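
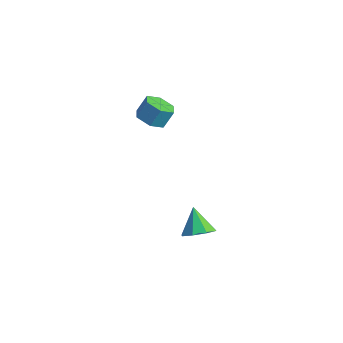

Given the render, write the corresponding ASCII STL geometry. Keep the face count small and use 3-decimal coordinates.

solid 
facet normal -0.152 -0.494 -0.856
outer loop
vertex -2.069 1.309 0.486
vertex -2.692 1.85 0.284
vertex -1.893 2.015 0.047
endloop
endfacet
facet normal 0.967 -0.255 -0.023
outer loop
vertex -2.069 1.309 0.486
vertex -1.893 2.015 0.047
vertex -1.905 1.848 1.419
endloop
endfacet
facet normal 0.966 -0.256 -0.023
outer loop
vertex -1.905 1.848 1.419
vertex -1.893 2.015 0.047
vertex -1.728 2.554 0.98
endloop
endfacet
facet normal 0.151 0.494 0.856
outer loop
vertex -1.905 1.848 1.419
vertex -1.728 2.554 0.98
vertex -2.528 2.39 1.216
endloop
endfacet
facet normal -0.152 -0.495 -0.856
outer loop
vertex -1.893 2.015 0.047
vertex -2.692 1.85 0.284
vertex -2.516 2.557 -0.156
endloop
endfacet
facet normal 0.664 0.591 -0.459
outer loop
vertex -1.893 2.015 0.047
vertex -2.516 2.557 -0.156
vertex -1.728 2.554 0.98
endloop
endfacet
facet normal 0.664 0.591 -0.459
outer loop
vertex -1.728 2.554 0.98
vertex -2.516 2.557 -0.156
vertex -2.351 3.096 0.777
endloop
endfacet
facet normal 0.151 0.494 0.856
outer loop
vertex -1.728 2.554 0.98
vertex -2.351 3.096 0.777
vertex -2.528 2.39 1.216
endloop
endfacet
facet normal -0.152 -0.495 -0.856
outer loop
vertex -2.516 2.557 -0.156
vertex -2.692 1.85 0.284
vertex -3.315 2.392 0.081
endloop
endfacet
facet normal -0.304 0.847 -0.436
outer loop
vertex -2.516 2.557 -0.156
vertex -3.315 2.392 0.081
vertex -2.351 3.096 0.777
endloop
endfacet
facet normal -0.304 0.847 -0.436
outer loop
vertex -2.351 3.096 0.777
vertex -3.315 2.392 0.081
vertex -3.151 2.931 1.014
endloop
endfacet
facet normal 0.152 0.494 0.856
outer loop
vertex -2.351 3.096 0.777
vertex -3.151 2.931 1.014
vertex -2.528 2.39 1.216
endloop
endfacet
facet normal -0.151 -0.494 -0.856
outer loop
vertex -3.315 2.392 0.081
vertex -2.692 1.85 0.284
vertex -3.492 1.686 0.52
endloop
endfacet
facet normal -0.966 0.256 0.022
outer loop
vertex -3.315 2.392 0.081
vertex -3.492 1.686 0.52
vertex -3.151 2.931 1.014
endloop
endfacet
facet normal -0.967 0.255 0.023
outer loop
vertex -3.151 2.931 1.014
vertex -3.492 1.686 0.52
vertex -3.327 2.225 1.453
endloop
endfacet
facet normal 0.152 0.494 0.856
outer loop
vertex -3.151 2.931 1.014
vertex -3.327 2.225 1.453
vertex -2.528 2.39 1.216
endloop
endfacet
facet normal -0.151 -0.494 -0.856
outer loop
vertex -3.492 1.686 0.52
vertex -2.692 1.85 0.284
vertex -2.869 1.144 0.723
endloop
endfacet
facet normal -0.664 -0.591 0.459
outer loop
vertex -3.492 1.686 0.52
vertex -2.869 1.144 0.723
vertex -3.327 2.225 1.453
endloop
endfacet
facet normal -0.664 -0.591 0.459
outer loop
vertex -3.327 2.225 1.453
vertex -2.869 1.144 0.723
vertex -2.704 1.683 1.656
endloop
endfacet
facet normal 0.152 0.495 0.856
outer loop
vertex -3.327 2.225 1.453
vertex -2.704 1.683 1.656
vertex -2.528 2.39 1.216
endloop
endfacet
facet normal -0.152 -0.494 -0.856
outer loop
vertex -2.869 1.144 0.723
vertex -2.692 1.85 0.284
vertex -2.069 1.309 0.486
endloop
endfacet
facet normal 0.304 -0.847 0.436
outer loop
vertex -2.869 1.144 0.723
vertex -2.069 1.309 0.486
vertex -2.704 1.683 1.656
endloop
endfacet
facet normal 0.304 -0.847 0.436
outer loop
vertex -2.704 1.683 1.656
vertex -2.069 1.309 0.486
vertex -1.905 1.848 1.419
endloop
endfacet
facet normal 0.152 0.495 0.856
outer loop
vertex -2.704 1.683 1.656
vertex -1.905 1.848 1.419
vertex -2.528 2.39 1.216
endloop
endfacet
facet normal 0.589 -0.290 -0.754
outer loop
vertex 4.496 -1.002 -1.709
vertex 3.837 -0.891 -2.266
vertex 4.477 -0.386 -1.961
endloop
endfacet
facet normal 0.420 0.355 0.835
outer loop
vertex 4.496 -1.002 -1.709
vertex 4.477 -0.386 -1.961
vertex 2.983 -0.469 -1.174
endloop
endfacet
facet normal 0.589 -0.291 -0.754
outer loop
vertex 4.477 -0.386 -1.961
vertex 3.837 -0.891 -2.266
vertex 4.084 -0.066 -2.392
endloop
endfacet
facet normal 0.196 0.864 0.463
outer loop
vertex 4.477 -0.386 -1.961
vertex 4.084 -0.066 -2.392
vertex 2.983 -0.469 -1.174
endloop
endfacet
facet normal 0.589 -0.291 -0.754
outer loop
vertex 4.084 -0.066 -2.392
vertex 3.837 -0.891 -2.266
vertex 3.546 -0.228 -2.75
endloop
endfacet
facet normal -0.309 0.950 0.035
outer loop
vertex 4.084 -0.066 -2.392
vertex 3.546 -0.228 -2.75
vertex 2.983 -0.469 -1.174
endloop
endfacet
facet normal 0.589 -0.291 -0.753
outer loop
vertex 3.546 -0.228 -2.75
vertex 3.837 -0.891 -2.266
vertex 3.179 -0.779 -2.824
endloop
endfacet
facet normal -0.803 0.562 -0.201
outer loop
vertex 3.546 -0.228 -2.75
vertex 3.179 -0.779 -2.824
vertex 2.983 -0.469 -1.174
endloop
endfacet
facet normal 0.590 -0.290 -0.754
outer loop
vertex 3.179 -0.779 -2.824
vertex 3.837 -0.891 -2.266
vertex 3.198 -1.395 -2.572
endloop
endfacet
facet normal -0.992 -0.073 -0.104
outer loop
vertex 3.179 -0.779 -2.824
vertex 3.198 -1.395 -2.572
vertex 2.983 -0.469 -1.174
endloop
endfacet
facet normal 0.590 -0.290 -0.754
outer loop
vertex 3.198 -1.395 -2.572
vertex 3.837 -0.891 -2.266
vertex 3.591 -1.716 -2.141
endloop
endfacet
facet normal -0.768 -0.582 0.267
outer loop
vertex 3.198 -1.395 -2.572
vertex 3.591 -1.716 -2.141
vertex 2.983 -0.469 -1.174
endloop
endfacet
facet normal 0.590 -0.290 -0.754
outer loop
vertex 3.591 -1.716 -2.141
vertex 3.837 -0.891 -2.266
vertex 4.129 -1.553 -1.783
endloop
endfacet
facet normal -0.261 -0.668 0.697
outer loop
vertex 3.591 -1.716 -2.141
vertex 4.129 -1.553 -1.783
vertex 2.983 -0.469 -1.174
endloop
endfacet
facet normal 0.589 -0.291 -0.754
outer loop
vertex 4.129 -1.553 -1.783
vertex 3.837 -0.891 -2.266
vertex 4.496 -1.002 -1.709
endloop
endfacet
facet normal 0.231 -0.279 0.932
outer loop
vertex 4.129 -1.553 -1.783
vertex 4.496 -1.002 -1.709
vertex 2.983 -0.469 -1.174
endloop
endfacet

endsolid


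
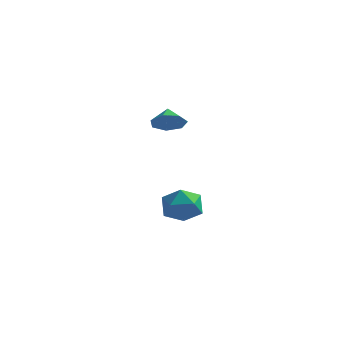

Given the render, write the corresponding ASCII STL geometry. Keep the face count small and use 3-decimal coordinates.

solid 
facet normal 0.042 0.504 0.863
outer loop
vertex -2.353 0.758 -2.056
vertex -1.854 -0.154 -1.548
vertex -1.201 0.656 -2.053
endloop
endfacet
facet normal 0.083 0.948 0.307
outer loop
vertex -2.353 0.758 -2.056
vertex -1.201 0.656 -2.053
vertex -1.748 1.013 -3.008
endloop
endfacet
facet normal -0.504 0.859 -0.090
outer loop
vertex -2.353 0.758 -2.056
vertex -1.748 1.013 -3.008
vertex -2.739 0.423 -3.093
endloop
endfacet
facet normal -0.906 0.360 0.221
outer loop
vertex -2.353 0.758 -2.056
vertex -2.739 0.423 -3.093
vertex -2.805 -0.298 -2.191
endloop
endfacet
facet normal -0.569 0.140 0.810
outer loop
vertex -2.353 0.758 -2.056
vertex -2.805 -0.298 -2.191
vertex -1.854 -0.154 -1.548
endloop
endfacet
facet normal 0.647 0.757 -0.087
outer loop
vertex -1.748 1.013 -3.008
vertex -1.201 0.656 -2.053
vertex -0.875 0.258 -3.089
endloop
endfacet
facet normal 0.582 0.038 0.813
outer loop
vertex -1.201 0.656 -2.053
vertex -1.854 -0.154 -1.548
vertex -0.941 -0.463 -2.187
endloop
endfacet
facet normal -0.409 -0.551 0.728
outer loop
vertex -1.854 -0.154 -1.548
vertex -2.805 -0.298 -2.191
vertex -1.932 -1.053 -2.272
endloop
endfacet
facet normal -0.955 -0.195 -0.226
outer loop
vertex -2.805 -0.298 -2.191
vertex -2.739 0.423 -3.093
vertex -2.479 -0.696 -3.227
endloop
endfacet
facet normal -0.303 0.614 -0.729
outer loop
vertex -2.739 0.423 -3.093
vertex -1.748 1.013 -3.008
vertex -1.826 0.114 -3.732
endloop
endfacet
facet normal 0.906 -0.360 -0.221
outer loop
vertex -1.327 -0.798 -3.224
vertex -0.875 0.258 -3.089
vertex -0.941 -0.463 -2.187
endloop
endfacet
facet normal 0.504 -0.859 0.090
outer loop
vertex -1.327 -0.798 -3.224
vertex -0.941 -0.463 -2.187
vertex -1.932 -1.053 -2.272
endloop
endfacet
facet normal -0.083 -0.948 -0.307
outer loop
vertex -1.327 -0.798 -3.224
vertex -1.932 -1.053 -2.272
vertex -2.479 -0.696 -3.227
endloop
endfacet
facet normal -0.042 -0.504 -0.863
outer loop
vertex -1.327 -0.798 -3.224
vertex -2.479 -0.696 -3.227
vertex -1.826 0.114 -3.732
endloop
endfacet
facet normal 0.569 -0.140 -0.810
outer loop
vertex -1.327 -0.798 -3.224
vertex -1.826 0.114 -3.732
vertex -0.875 0.258 -3.089
endloop
endfacet
facet normal 0.955 0.195 0.226
outer loop
vertex -0.941 -0.463 -2.187
vertex -0.875 0.258 -3.089
vertex -1.201 0.656 -2.053
endloop
endfacet
facet normal 0.303 -0.614 0.729
outer loop
vertex -1.932 -1.053 -2.272
vertex -0.941 -0.463 -2.187
vertex -1.854 -0.154 -1.548
endloop
endfacet
facet normal -0.647 -0.757 0.087
outer loop
vertex -2.479 -0.696 -3.227
vertex -1.932 -1.053 -2.272
vertex -2.805 -0.298 -2.191
endloop
endfacet
facet normal -0.582 -0.038 -0.813
outer loop
vertex -1.826 0.114 -3.732
vertex -2.479 -0.696 -3.227
vertex -2.739 0.423 -3.093
endloop
endfacet
facet normal 0.409 0.551 -0.728
outer loop
vertex -0.875 0.258 -3.089
vertex -1.826 0.114 -3.732
vertex -1.748 1.013 -3.008
endloop
endfacet
facet normal 0.414 -0.659 -0.628
outer loop
vertex -0.723 -2.338 4.173
vertex -1.371 -2.183 3.583
vertex -0.587 -1.77 3.667
endloop
endfacet
facet normal 0.442 0.535 0.720
outer loop
vertex -0.723 -2.338 4.173
vertex -0.587 -1.77 3.667
vertex -1.789 -1.517 4.217
endloop
endfacet
facet normal 0.415 -0.659 -0.627
outer loop
vertex -0.587 -1.77 3.667
vertex -1.371 -2.183 3.583
vertex -1.041 -1.514 3.098
endloop
endfacet
facet normal 0.286 0.938 0.194
outer loop
vertex -0.587 -1.77 3.667
vertex -1.041 -1.514 3.098
vertex -1.789 -1.517 4.217
endloop
endfacet
facet normal 0.414 -0.659 -0.628
outer loop
vertex -1.041 -1.514 3.098
vertex -1.371 -2.183 3.583
vertex -1.744 -1.761 2.894
endloop
endfacet
facet normal -0.278 0.943 -0.183
outer loop
vertex -1.041 -1.514 3.098
vertex -1.744 -1.761 2.894
vertex -1.789 -1.517 4.217
endloop
endfacet
facet normal 0.414 -0.659 -0.628
outer loop
vertex -1.744 -1.761 2.894
vertex -1.371 -2.183 3.583
vertex -2.166 -2.326 3.209
endloop
endfacet
facet normal -0.828 0.546 -0.129
outer loop
vertex -1.744 -1.761 2.894
vertex -2.166 -2.326 3.209
vertex -1.789 -1.517 4.217
endloop
endfacet
facet normal 0.414 -0.659 -0.628
outer loop
vertex -2.166 -2.326 3.209
vertex -1.371 -2.183 3.583
vertex -1.989 -2.783 3.806
endloop
endfacet
facet normal -0.947 0.047 0.317
outer loop
vertex -2.166 -2.326 3.209
vertex -1.989 -2.783 3.806
vertex -1.789 -1.517 4.217
endloop
endfacet
facet normal 0.414 -0.660 -0.627
outer loop
vertex -1.989 -2.783 3.806
vertex -1.371 -2.183 3.583
vertex -1.347 -2.788 4.235
endloop
endfacet
facet normal -0.548 -0.179 0.817
outer loop
vertex -1.989 -2.783 3.806
vertex -1.347 -2.788 4.235
vertex -1.789 -1.517 4.217
endloop
endfacet
facet normal 0.413 -0.660 -0.627
outer loop
vertex -1.347 -2.788 4.235
vertex -1.371 -2.183 3.583
vertex -0.723 -2.338 4.173
endloop
endfacet
facet normal 0.071 0.039 0.997
outer loop
vertex -1.347 -2.788 4.235
vertex -0.723 -2.338 4.173
vertex -1.789 -1.517 4.217
endloop
endfacet

endsolid


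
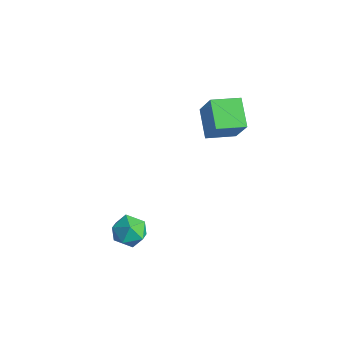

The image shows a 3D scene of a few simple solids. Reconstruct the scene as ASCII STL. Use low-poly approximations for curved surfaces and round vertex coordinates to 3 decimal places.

solid 
facet normal -0.713 -0.697 -0.080
outer loop
vertex -1.557 -3.858 -2.31
vertex -0.817 -4.557 -2.812
vertex -0.932 -4.569 -1.683
endloop
endfacet
facet normal -0.821 -0.286 0.494
outer loop
vertex -1.557 -3.858 -2.31
vertex -0.932 -4.569 -1.683
vertex -1.096 -3.5 -1.336
endloop
endfacet
facet normal -0.879 0.390 0.273
outer loop
vertex -1.557 -3.858 -2.31
vertex -1.096 -3.5 -1.336
vertex -1.082 -2.828 -2.251
endloop
endfacet
facet normal -0.807 0.397 -0.437
outer loop
vertex -1.557 -3.858 -2.31
vertex -1.082 -2.828 -2.251
vertex -0.909 -3.482 -3.164
endloop
endfacet
facet normal -0.704 -0.275 -0.655
outer loop
vertex -1.557 -3.858 -2.31
vertex -0.909 -3.482 -3.164
vertex -0.817 -4.557 -2.812
endloop
endfacet
facet normal -0.244 -0.333 0.911
outer loop
vertex -1.096 -3.5 -1.336
vertex -0.932 -4.569 -1.683
vertex -0.071 -3.978 -1.236
endloop
endfacet
facet normal -0.069 -0.997 -0.018
outer loop
vertex -0.932 -4.569 -1.683
vertex -0.817 -4.557 -2.812
vertex 0.102 -4.632 -2.149
endloop
endfacet
facet normal -0.054 -0.315 -0.948
outer loop
vertex -0.817 -4.557 -2.812
vertex -0.909 -3.482 -3.164
vertex 0.116 -3.96 -3.064
endloop
endfacet
facet normal -0.221 0.772 -0.595
outer loop
vertex -0.909 -3.482 -3.164
vertex -1.082 -2.828 -2.251
vertex -0.048 -2.891 -2.717
endloop
endfacet
facet normal -0.337 0.761 0.554
outer loop
vertex -1.082 -2.828 -2.251
vertex -1.096 -3.5 -1.336
vertex -0.163 -2.903 -1.588
endloop
endfacet
facet normal 0.807 -0.397 0.437
outer loop
vertex 0.577 -3.602 -2.09
vertex -0.071 -3.978 -1.236
vertex 0.102 -4.632 -2.149
endloop
endfacet
facet normal 0.879 -0.390 -0.273
outer loop
vertex 0.577 -3.602 -2.09
vertex 0.102 -4.632 -2.149
vertex 0.116 -3.96 -3.064
endloop
endfacet
facet normal 0.821 0.286 -0.494
outer loop
vertex 0.577 -3.602 -2.09
vertex 0.116 -3.96 -3.064
vertex -0.048 -2.891 -2.717
endloop
endfacet
facet normal 0.713 0.697 0.080
outer loop
vertex 0.577 -3.602 -2.09
vertex -0.048 -2.891 -2.717
vertex -0.163 -2.903 -1.588
endloop
endfacet
facet normal 0.704 0.275 0.655
outer loop
vertex 0.577 -3.602 -2.09
vertex -0.163 -2.903 -1.588
vertex -0.071 -3.978 -1.236
endloop
endfacet
facet normal 0.221 -0.772 0.595
outer loop
vertex 0.102 -4.632 -2.149
vertex -0.071 -3.978 -1.236
vertex -0.932 -4.569 -1.683
endloop
endfacet
facet normal 0.337 -0.761 -0.554
outer loop
vertex 0.116 -3.96 -3.064
vertex 0.102 -4.632 -2.149
vertex -0.817 -4.557 -2.812
endloop
endfacet
facet normal 0.244 0.333 -0.911
outer loop
vertex -0.048 -2.891 -2.717
vertex 0.116 -3.96 -3.064
vertex -0.909 -3.482 -3.164
endloop
endfacet
facet normal 0.069 0.997 0.018
outer loop
vertex -0.163 -2.903 -1.588
vertex -0.048 -2.891 -2.717
vertex -1.082 -2.828 -2.251
endloop
endfacet
facet normal 0.054 0.315 0.948
outer loop
vertex -0.071 -3.978 -1.236
vertex -0.163 -2.903 -1.588
vertex -1.096 -3.5 -1.336
endloop
endfacet
facet normal -0.775 0.414 0.478
outer loop
vertex -1.692 2.874 4.761
vertex -0.989 4.518 4.477
vertex -2.79 3.014 2.86
endloop
endfacet
facet normal -0.388 -0.908 0.157
outer loop
vertex -1.271 2.202 1.923
vertex -1.692 2.874 4.761
vertex -2.79 3.014 2.86
endloop
endfacet
facet normal -0.775 0.415 0.477
outer loop
vertex -2.79 3.014 2.86
vertex -0.989 4.518 4.477
vertex -2.086 4.658 2.575
endloop
endfacet
facet normal -0.499 0.064 -0.864
outer loop
vertex -2.086 4.658 2.575
vertex -1.271 2.202 1.923
vertex -2.79 3.014 2.86
endloop
endfacet
facet normal 0.499 -0.064 0.864
outer loop
vertex -1.692 2.874 4.761
vertex 0.53 3.706 3.54
vertex -0.989 4.518 4.477
endloop
endfacet
facet normal -0.389 -0.908 0.157
outer loop
vertex -0.174 2.062 3.825
vertex -1.692 2.874 4.761
vertex -1.271 2.202 1.923
endloop
endfacet
facet normal 0.499 -0.064 0.864
outer loop
vertex -0.174 2.062 3.825
vertex 0.53 3.706 3.54
vertex -1.692 2.874 4.761
endloop
endfacet
facet normal 0.388 0.908 -0.157
outer loop
vertex -0.989 4.518 4.477
vertex 0.53 3.706 3.54
vertex -2.086 4.658 2.575
endloop
endfacet
facet normal -0.499 0.064 -0.864
outer loop
vertex -0.568 3.846 1.639
vertex -1.271 2.202 1.923
vertex -2.086 4.658 2.575
endloop
endfacet
facet normal 0.389 0.908 -0.158
outer loop
vertex -2.086 4.658 2.575
vertex 0.53 3.706 3.54
vertex -0.568 3.846 1.639
endloop
endfacet
facet normal 0.775 -0.414 -0.477
outer loop
vertex -0.568 3.846 1.639
vertex -0.174 2.062 3.825
vertex -1.271 2.202 1.923
endloop
endfacet
facet normal 0.774 -0.414 -0.478
outer loop
vertex 0.53 3.706 3.54
vertex -0.174 2.062 3.825
vertex -0.568 3.846 1.639
endloop
endfacet

endsolid


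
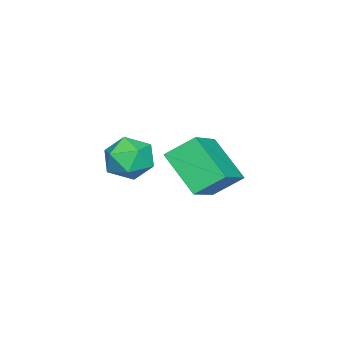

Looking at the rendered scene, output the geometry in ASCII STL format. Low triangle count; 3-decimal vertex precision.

solid 
facet normal 0.419 -0.017 0.908
outer loop
vertex 3.628 -0.238 -0.383
vertex 3.113 -1.065 -0.161
vertex 4.017 -1.137 -0.58
endloop
endfacet
facet normal 0.859 0.277 0.430
outer loop
vertex 3.628 -0.238 -0.383
vertex 4.017 -1.137 -0.58
vertex 4.11 -0.396 -1.243
endloop
endfacet
facet normal 0.526 0.839 0.141
outer loop
vertex 3.628 -0.238 -0.383
vertex 4.11 -0.396 -1.243
vertex 3.263 0.134 -1.235
endloop
endfacet
facet normal -0.120 0.890 0.440
outer loop
vertex 3.628 -0.238 -0.383
vertex 3.263 0.134 -1.235
vertex 2.647 -0.28 -0.566
endloop
endfacet
facet normal -0.186 0.361 0.914
outer loop
vertex 3.628 -0.238 -0.383
vertex 2.647 -0.28 -0.566
vertex 3.113 -1.065 -0.161
endloop
endfacet
facet normal 0.976 -0.200 -0.087
outer loop
vertex 4.11 -0.396 -1.243
vertex 4.017 -1.137 -0.58
vertex 3.893 -1.32 -1.554
endloop
endfacet
facet normal 0.264 -0.678 0.686
outer loop
vertex 4.017 -1.137 -0.58
vertex 3.113 -1.065 -0.161
vertex 3.277 -1.734 -0.885
endloop
endfacet
facet normal -0.716 -0.066 0.695
outer loop
vertex 3.113 -1.065 -0.161
vertex 2.647 -0.28 -0.566
vertex 2.43 -1.204 -0.877
endloop
endfacet
facet normal -0.608 0.790 -0.071
outer loop
vertex 2.647 -0.28 -0.566
vertex 3.263 0.134 -1.235
vertex 2.523 -0.463 -1.54
endloop
endfacet
facet normal 0.438 0.708 -0.555
outer loop
vertex 3.263 0.134 -1.235
vertex 4.11 -0.396 -1.243
vertex 3.427 -0.535 -1.959
endloop
endfacet
facet normal 0.120 -0.890 -0.440
outer loop
vertex 2.912 -1.362 -1.737
vertex 3.893 -1.32 -1.554
vertex 3.277 -1.734 -0.885
endloop
endfacet
facet normal -0.526 -0.839 -0.141
outer loop
vertex 2.912 -1.362 -1.737
vertex 3.277 -1.734 -0.885
vertex 2.43 -1.204 -0.877
endloop
endfacet
facet normal -0.859 -0.277 -0.430
outer loop
vertex 2.912 -1.362 -1.737
vertex 2.43 -1.204 -0.877
vertex 2.523 -0.463 -1.54
endloop
endfacet
facet normal -0.419 0.017 -0.908
outer loop
vertex 2.912 -1.362 -1.737
vertex 2.523 -0.463 -1.54
vertex 3.427 -0.535 -1.959
endloop
endfacet
facet normal 0.186 -0.361 -0.914
outer loop
vertex 2.912 -1.362 -1.737
vertex 3.427 -0.535 -1.959
vertex 3.893 -1.32 -1.554
endloop
endfacet
facet normal 0.608 -0.790 0.071
outer loop
vertex 3.277 -1.734 -0.885
vertex 3.893 -1.32 -1.554
vertex 4.017 -1.137 -0.58
endloop
endfacet
facet normal -0.438 -0.708 0.555
outer loop
vertex 2.43 -1.204 -0.877
vertex 3.277 -1.734 -0.885
vertex 3.113 -1.065 -0.161
endloop
endfacet
facet normal -0.976 0.200 0.087
outer loop
vertex 2.523 -0.463 -1.54
vertex 2.43 -1.204 -0.877
vertex 2.647 -0.28 -0.566
endloop
endfacet
facet normal -0.264 0.678 -0.686
outer loop
vertex 3.427 -0.535 -1.959
vertex 2.523 -0.463 -1.54
vertex 3.263 0.134 -1.235
endloop
endfacet
facet normal 0.716 0.066 -0.695
outer loop
vertex 3.893 -1.32 -1.554
vertex 3.427 -0.535 -1.959
vertex 4.11 -0.396 -1.243
endloop
endfacet
facet normal -0.884 -0.037 -0.466
outer loop
vertex -1.239 -0.921 -3.127
vertex -1.74 0.084 -2.258
vertex -0.594 0.56 -4.468
endloop
endfacet
facet normal 0.353 -0.708 -0.612
outer loop
vertex 1.2 0.636 -3.522
vertex -1.239 -0.921 -3.127
vertex -0.594 0.56 -4.468
endloop
endfacet
facet normal -0.884 -0.037 -0.466
outer loop
vertex -0.594 0.56 -4.468
vertex -1.74 0.084 -2.258
vertex -1.095 1.566 -3.599
endloop
endfacet
facet normal 0.307 0.705 -0.639
outer loop
vertex -1.095 1.566 -3.599
vertex 1.2 0.636 -3.522
vertex -0.594 0.56 -4.468
endloop
endfacet
facet normal -0.307 -0.705 0.639
outer loop
vertex -1.239 -0.921 -3.127
vertex 0.054 0.16 -1.312
vertex -1.74 0.084 -2.258
endloop
endfacet
facet normal 0.353 -0.708 -0.612
outer loop
vertex 0.555 -0.846 -2.181
vertex -1.239 -0.921 -3.127
vertex 1.2 0.636 -3.522
endloop
endfacet
facet normal -0.307 -0.705 0.639
outer loop
vertex 0.555 -0.846 -2.181
vertex 0.054 0.16 -1.312
vertex -1.239 -0.921 -3.127
endloop
endfacet
facet normal -0.353 0.708 0.612
outer loop
vertex -1.74 0.084 -2.258
vertex 0.054 0.16 -1.312
vertex -1.095 1.566 -3.599
endloop
endfacet
facet normal 0.307 0.705 -0.639
outer loop
vertex 0.699 1.641 -2.653
vertex 1.2 0.636 -3.522
vertex -1.095 1.566 -3.599
endloop
endfacet
facet normal -0.352 0.708 0.612
outer loop
vertex -1.095 1.566 -3.599
vertex 0.054 0.16 -1.312
vertex 0.699 1.641 -2.653
endloop
endfacet
facet normal 0.884 0.037 0.466
outer loop
vertex 0.699 1.641 -2.653
vertex 0.555 -0.846 -2.181
vertex 1.2 0.636 -3.522
endloop
endfacet
facet normal 0.884 0.037 0.466
outer loop
vertex 0.054 0.16 -1.312
vertex 0.555 -0.846 -2.181
vertex 0.699 1.641 -2.653
endloop
endfacet

endsolid


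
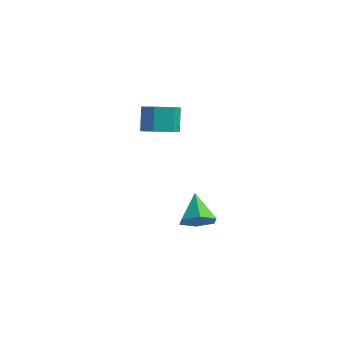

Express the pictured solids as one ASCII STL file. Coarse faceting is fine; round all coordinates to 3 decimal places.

solid 
facet normal 0.250 -0.216 -0.944
outer loop
vertex 1.272 -3.427 3.372
vertex 0.733 -2.625 3.046
vertex 1.719 -2.515 3.282
endloop
endfacet
facet normal 0.863 -0.392 0.319
outer loop
vertex 1.272 -3.427 3.372
vertex 1.719 -2.515 3.282
vertex 0.866 -3.077 4.901
endloop
endfacet
facet normal 0.863 -0.392 0.319
outer loop
vertex 0.866 -3.077 4.901
vertex 1.719 -2.515 3.282
vertex 1.314 -2.164 4.81
endloop
endfacet
facet normal -0.250 0.217 0.944
outer loop
vertex 0.866 -3.077 4.901
vertex 1.314 -2.164 4.81
vertex 0.327 -2.275 4.574
endloop
endfacet
facet normal 0.250 -0.217 -0.944
outer loop
vertex 1.719 -2.515 3.282
vertex 0.733 -2.625 3.046
vertex 1.18 -1.713 2.955
endloop
endfacet
facet normal 0.811 0.579 0.082
outer loop
vertex 1.719 -2.515 3.282
vertex 1.18 -1.713 2.955
vertex 1.314 -2.164 4.81
endloop
endfacet
facet normal 0.811 0.579 0.082
outer loop
vertex 1.314 -2.164 4.81
vertex 1.18 -1.713 2.955
vertex 0.775 -1.362 4.484
endloop
endfacet
facet normal -0.250 0.216 0.944
outer loop
vertex 1.314 -2.164 4.81
vertex 0.775 -1.362 4.484
vertex 0.327 -2.275 4.574
endloop
endfacet
facet normal 0.250 -0.217 -0.944
outer loop
vertex 1.18 -1.713 2.955
vertex 0.733 -2.625 3.046
vertex 0.194 -1.823 2.719
endloop
endfacet
facet normal -0.052 0.970 -0.236
outer loop
vertex 1.18 -1.713 2.955
vertex 0.194 -1.823 2.719
vertex 0.775 -1.362 4.484
endloop
endfacet
facet normal -0.053 0.970 -0.236
outer loop
vertex 0.775 -1.362 4.484
vertex 0.194 -1.823 2.719
vertex -0.212 -1.473 4.248
endloop
endfacet
facet normal -0.250 0.216 0.944
outer loop
vertex 0.775 -1.362 4.484
vertex -0.212 -1.473 4.248
vertex 0.327 -2.275 4.574
endloop
endfacet
facet normal 0.250 -0.217 -0.944
outer loop
vertex 0.194 -1.823 2.719
vertex 0.733 -2.625 3.046
vertex -0.254 -2.736 2.81
endloop
endfacet
facet normal -0.863 0.392 -0.319
outer loop
vertex 0.194 -1.823 2.719
vertex -0.254 -2.736 2.81
vertex -0.212 -1.473 4.248
endloop
endfacet
facet normal -0.863 0.392 -0.319
outer loop
vertex -0.212 -1.473 4.248
vertex -0.254 -2.736 2.81
vertex -0.659 -2.385 4.338
endloop
endfacet
facet normal -0.250 0.216 0.944
outer loop
vertex -0.212 -1.473 4.248
vertex -0.659 -2.385 4.338
vertex 0.327 -2.275 4.574
endloop
endfacet
facet normal 0.250 -0.216 -0.944
outer loop
vertex -0.254 -2.736 2.81
vertex 0.733 -2.625 3.046
vertex 0.285 -3.538 3.136
endloop
endfacet
facet normal -0.811 -0.579 -0.082
outer loop
vertex -0.254 -2.736 2.81
vertex 0.285 -3.538 3.136
vertex -0.659 -2.385 4.338
endloop
endfacet
facet normal -0.811 -0.579 -0.082
outer loop
vertex -0.659 -2.385 4.338
vertex 0.285 -3.538 3.136
vertex -0.12 -3.187 4.665
endloop
endfacet
facet normal -0.250 0.217 0.944
outer loop
vertex -0.659 -2.385 4.338
vertex -0.12 -3.187 4.665
vertex 0.327 -2.275 4.574
endloop
endfacet
facet normal 0.250 -0.216 -0.944
outer loop
vertex 0.285 -3.538 3.136
vertex 0.733 -2.625 3.046
vertex 1.272 -3.427 3.372
endloop
endfacet
facet normal 0.053 -0.970 0.237
outer loop
vertex 0.285 -3.538 3.136
vertex 1.272 -3.427 3.372
vertex -0.12 -3.187 4.665
endloop
endfacet
facet normal 0.052 -0.970 0.236
outer loop
vertex -0.12 -3.187 4.665
vertex 1.272 -3.427 3.372
vertex 0.866 -3.077 4.901
endloop
endfacet
facet normal -0.250 0.217 0.944
outer loop
vertex -0.12 -3.187 4.665
vertex 0.866 -3.077 4.901
vertex 0.327 -2.275 4.574
endloop
endfacet
facet normal 0.565 -0.323 -0.759
outer loop
vertex 3.369 -0.99 -2.662
vertex 2.582 -1.582 -2.995
vertex 2.679 -0.605 -3.339
endloop
endfacet
facet normal 0.215 0.927 0.308
outer loop
vertex 3.369 -0.99 -2.662
vertex 2.679 -0.605 -3.339
vertex 1.458 -0.938 -1.485
endloop
endfacet
facet normal 0.565 -0.323 -0.759
outer loop
vertex 2.679 -0.605 -3.339
vertex 2.582 -1.582 -2.995
vertex 1.892 -1.198 -3.672
endloop
endfacet
facet normal -0.533 0.821 -0.203
outer loop
vertex 2.679 -0.605 -3.339
vertex 1.892 -1.198 -3.672
vertex 1.458 -0.938 -1.485
endloop
endfacet
facet normal 0.565 -0.323 -0.759
outer loop
vertex 1.892 -1.198 -3.672
vertex 2.582 -1.582 -2.995
vertex 1.795 -2.174 -3.329
endloop
endfacet
facet normal -0.980 0.028 -0.198
outer loop
vertex 1.892 -1.198 -3.672
vertex 1.795 -2.174 -3.329
vertex 1.458 -0.938 -1.485
endloop
endfacet
facet normal 0.565 -0.323 -0.759
outer loop
vertex 1.795 -2.174 -3.329
vertex 2.582 -1.582 -2.995
vertex 2.484 -2.559 -2.652
endloop
endfacet
facet normal -0.681 -0.660 0.318
outer loop
vertex 1.795 -2.174 -3.329
vertex 2.484 -2.559 -2.652
vertex 1.458 -0.938 -1.485
endloop
endfacet
facet normal 0.564 -0.323 -0.760
outer loop
vertex 2.484 -2.559 -2.652
vertex 2.582 -1.582 -2.995
vertex 3.272 -1.966 -2.319
endloop
endfacet
facet normal 0.067 -0.555 0.829
outer loop
vertex 2.484 -2.559 -2.652
vertex 3.272 -1.966 -2.319
vertex 1.458 -0.938 -1.485
endloop
endfacet
facet normal 0.564 -0.323 -0.760
outer loop
vertex 3.272 -1.966 -2.319
vertex 2.582 -1.582 -2.995
vertex 3.369 -0.99 -2.662
endloop
endfacet
facet normal 0.514 0.238 0.824
outer loop
vertex 3.272 -1.966 -2.319
vertex 3.369 -0.99 -2.662
vertex 1.458 -0.938 -1.485
endloop
endfacet

endsolid


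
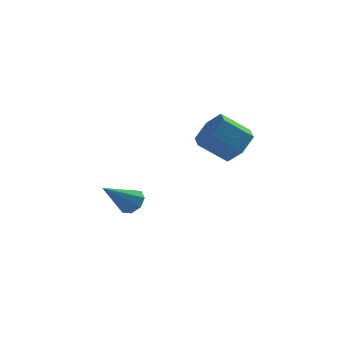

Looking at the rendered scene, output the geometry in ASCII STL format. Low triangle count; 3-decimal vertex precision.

solid 
facet normal 0.778 0.044 -0.627
outer loop
vertex 0.841 -3.702 2.043
vertex 0.397 -3.384 1.514
vertex 0.771 -2.946 2.009
endloop
endfacet
facet normal 0.621 0.093 0.778
outer loop
vertex 0.841 -3.702 2.043
vertex 0.771 -2.946 2.009
vertex -0.093 -3.753 2.795
endloop
endfacet
facet normal 0.622 0.092 0.778
outer loop
vertex -0.093 -3.753 2.795
vertex 0.771 -2.946 2.009
vertex -0.162 -2.997 2.761
endloop
endfacet
facet normal -0.778 -0.043 0.627
outer loop
vertex -0.093 -3.753 2.795
vertex -0.162 -2.997 2.761
vertex -0.537 -3.436 2.266
endloop
endfacet
facet normal 0.779 0.043 -0.626
outer loop
vertex 0.771 -2.946 2.009
vertex 0.397 -3.384 1.514
vertex 0.328 -2.628 1.48
endloop
endfacet
facet normal 0.233 0.907 0.350
outer loop
vertex 0.771 -2.946 2.009
vertex 0.328 -2.628 1.48
vertex -0.162 -2.997 2.761
endloop
endfacet
facet normal 0.232 0.907 0.350
outer loop
vertex -0.162 -2.997 2.761
vertex 0.328 -2.628 1.48
vertex -0.606 -2.679 2.232
endloop
endfacet
facet normal -0.778 -0.043 0.627
outer loop
vertex -0.162 -2.997 2.761
vertex -0.606 -2.679 2.232
vertex -0.537 -3.436 2.266
endloop
endfacet
facet normal 0.778 0.043 -0.627
outer loop
vertex 0.328 -2.628 1.48
vertex 0.397 -3.384 1.514
vertex -0.047 -3.067 0.985
endloop
endfacet
facet normal -0.389 0.815 -0.428
outer loop
vertex 0.328 -2.628 1.48
vertex -0.047 -3.067 0.985
vertex -0.606 -2.679 2.232
endloop
endfacet
facet normal -0.389 0.815 -0.428
outer loop
vertex -0.606 -2.679 2.232
vertex -0.047 -3.067 0.985
vertex -0.981 -3.118 1.737
endloop
endfacet
facet normal -0.778 -0.043 0.627
outer loop
vertex -0.606 -2.679 2.232
vertex -0.981 -3.118 1.737
vertex -0.537 -3.436 2.266
endloop
endfacet
facet normal 0.778 0.043 -0.627
outer loop
vertex -0.047 -3.067 0.985
vertex 0.397 -3.384 1.514
vertex 0.022 -3.823 1.019
endloop
endfacet
facet normal -0.621 -0.092 -0.778
outer loop
vertex -0.047 -3.067 0.985
vertex 0.022 -3.823 1.019
vertex -0.981 -3.118 1.737
endloop
endfacet
facet normal -0.622 -0.093 -0.778
outer loop
vertex -0.981 -3.118 1.737
vertex 0.022 -3.823 1.019
vertex -0.911 -3.874 1.771
endloop
endfacet
facet normal -0.778 -0.044 0.627
outer loop
vertex -0.981 -3.118 1.737
vertex -0.911 -3.874 1.771
vertex -0.537 -3.436 2.266
endloop
endfacet
facet normal 0.778 0.043 -0.627
outer loop
vertex 0.022 -3.823 1.019
vertex 0.397 -3.384 1.514
vertex 0.466 -4.141 1.548
endloop
endfacet
facet normal -0.233 -0.907 -0.350
outer loop
vertex 0.022 -3.823 1.019
vertex 0.466 -4.141 1.548
vertex -0.911 -3.874 1.771
endloop
endfacet
facet normal -0.233 -0.907 -0.351
outer loop
vertex -0.911 -3.874 1.771
vertex 0.466 -4.141 1.548
vertex -0.468 -4.192 2.3
endloop
endfacet
facet normal -0.779 -0.043 0.626
outer loop
vertex -0.911 -3.874 1.771
vertex -0.468 -4.192 2.3
vertex -0.537 -3.436 2.266
endloop
endfacet
facet normal 0.778 0.043 -0.627
outer loop
vertex 0.466 -4.141 1.548
vertex 0.397 -3.384 1.514
vertex 0.841 -3.702 2.043
endloop
endfacet
facet normal 0.389 -0.815 0.428
outer loop
vertex 0.466 -4.141 1.548
vertex 0.841 -3.702 2.043
vertex -0.468 -4.192 2.3
endloop
endfacet
facet normal 0.389 -0.815 0.428
outer loop
vertex -0.468 -4.192 2.3
vertex 0.841 -3.702 2.043
vertex -0.093 -3.753 2.795
endloop
endfacet
facet normal -0.778 -0.043 0.627
outer loop
vertex -0.468 -4.192 2.3
vertex -0.093 -3.753 2.795
vertex -0.537 -3.436 2.266
endloop
endfacet
facet normal 0.627 0.440 -0.642
outer loop
vertex -2.585 -1.065 -1.923
vertex -3.013 -0.855 -2.197
vertex -2.7 -0.688 -1.777
endloop
endfacet
facet normal 0.492 -0.180 0.852
outer loop
vertex -2.585 -1.065 -1.923
vertex -2.7 -0.688 -1.777
vertex -3.967 -1.525 -1.223
endloop
endfacet
facet normal 0.627 0.440 -0.642
outer loop
vertex -2.7 -0.688 -1.777
vertex -3.013 -0.855 -2.197
vertex -2.999 -0.408 -1.877
endloop
endfacet
facet normal 0.106 0.433 0.895
outer loop
vertex -2.7 -0.688 -1.777
vertex -2.999 -0.408 -1.877
vertex -3.967 -1.525 -1.223
endloop
endfacet
facet normal 0.628 0.440 -0.642
outer loop
vertex -2.999 -0.408 -1.877
vertex -3.013 -0.855 -2.197
vertex -3.305 -0.39 -2.164
endloop
endfacet
facet normal -0.459 0.710 0.534
outer loop
vertex -2.999 -0.408 -1.877
vertex -3.305 -0.39 -2.164
vertex -3.967 -1.525 -1.223
endloop
endfacet
facet normal 0.629 0.440 -0.641
outer loop
vertex -3.305 -0.39 -2.164
vertex -3.013 -0.855 -2.197
vertex -3.441 -0.644 -2.472
endloop
endfacet
facet normal -0.871 0.491 -0.020
outer loop
vertex -3.305 -0.39 -2.164
vertex -3.441 -0.644 -2.472
vertex -3.967 -1.525 -1.223
endloop
endfacet
facet normal 0.629 0.440 -0.641
outer loop
vertex -3.441 -0.644 -2.472
vertex -3.013 -0.855 -2.197
vertex -3.325 -1.022 -2.618
endloop
endfacet
facet normal -0.889 -0.101 -0.446
outer loop
vertex -3.441 -0.644 -2.472
vertex -3.325 -1.022 -2.618
vertex -3.967 -1.525 -1.223
endloop
endfacet
facet normal 0.628 0.441 -0.641
outer loop
vertex -3.325 -1.022 -2.618
vertex -3.013 -0.855 -2.197
vertex -3.027 -1.301 -2.518
endloop
endfacet
facet normal -0.503 -0.713 -0.489
outer loop
vertex -3.325 -1.022 -2.618
vertex -3.027 -1.301 -2.518
vertex -3.967 -1.525 -1.223
endloop
endfacet
facet normal 0.627 0.442 -0.641
outer loop
vertex -3.027 -1.301 -2.518
vertex -3.013 -0.855 -2.197
vertex -2.72 -1.319 -2.23
endloop
endfacet
facet normal 0.061 -0.990 -0.127
outer loop
vertex -3.027 -1.301 -2.518
vertex -2.72 -1.319 -2.23
vertex -3.967 -1.525 -1.223
endloop
endfacet
facet normal 0.627 0.442 -0.641
outer loop
vertex -2.72 -1.319 -2.23
vertex -3.013 -0.855 -2.197
vertex -2.585 -1.065 -1.923
endloop
endfacet
facet normal 0.473 -0.770 0.429
outer loop
vertex -2.72 -1.319 -2.23
vertex -2.585 -1.065 -1.923
vertex -3.967 -1.525 -1.223
endloop
endfacet

endsolid


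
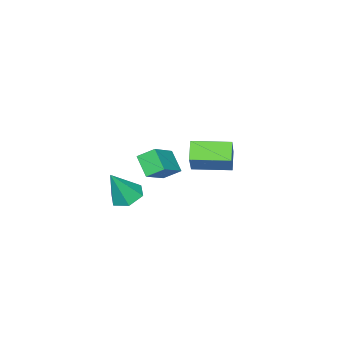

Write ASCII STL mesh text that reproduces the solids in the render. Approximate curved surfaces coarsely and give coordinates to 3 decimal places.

solid 
facet normal -0.450 0.143 -0.881
outer loop
vertex 3.793 0.22 -3.572
vertex 3.279 -0.37 -3.405
vertex 3.107 0.383 -3.195
endloop
endfacet
facet normal 0.399 0.842 0.362
outer loop
vertex 3.793 0.22 -3.572
vertex 3.107 0.383 -3.195
vertex 4.041 -0.61 -1.915
endloop
endfacet
facet normal -0.451 0.143 -0.881
outer loop
vertex 3.107 0.383 -3.195
vertex 3.279 -0.37 -3.405
vertex 2.593 -0.207 -3.027
endloop
endfacet
facet normal -0.403 0.557 0.726
outer loop
vertex 3.107 0.383 -3.195
vertex 2.593 -0.207 -3.027
vertex 4.041 -0.61 -1.915
endloop
endfacet
facet normal -0.451 0.143 -0.881
outer loop
vertex 2.593 -0.207 -3.027
vertex 3.279 -0.37 -3.405
vertex 2.765 -0.96 -3.237
endloop
endfacet
facet normal -0.631 -0.339 0.698
outer loop
vertex 2.593 -0.207 -3.027
vertex 2.765 -0.96 -3.237
vertex 4.041 -0.61 -1.915
endloop
endfacet
facet normal -0.450 0.141 -0.882
outer loop
vertex 2.765 -0.96 -3.237
vertex 3.279 -0.37 -3.405
vertex 3.452 -1.122 -3.614
endloop
endfacet
facet normal -0.056 -0.950 0.306
outer loop
vertex 2.765 -0.96 -3.237
vertex 3.452 -1.122 -3.614
vertex 4.041 -0.61 -1.915
endloop
endfacet
facet normal -0.450 0.141 -0.882
outer loop
vertex 3.452 -1.122 -3.614
vertex 3.279 -0.37 -3.405
vertex 3.966 -0.533 -3.782
endloop
endfacet
facet normal 0.744 -0.666 -0.057
outer loop
vertex 3.452 -1.122 -3.614
vertex 3.966 -0.533 -3.782
vertex 4.041 -0.61 -1.915
endloop
endfacet
facet normal -0.450 0.142 -0.882
outer loop
vertex 3.966 -0.533 -3.782
vertex 3.279 -0.37 -3.405
vertex 3.793 0.22 -3.572
endloop
endfacet
facet normal 0.972 0.232 -0.030
outer loop
vertex 3.966 -0.533 -3.782
vertex 3.793 0.22 -3.572
vertex 4.041 -0.61 -1.915
endloop
endfacet
facet normal -0.859 -0.160 -0.487
outer loop
vertex -1.348 -3.106 -4.073
vertex -1.784 -2.415 -3.532
vertex -1.032 -2.25 -4.912
endloop
endfacet
facet normal 0.445 -0.705 -0.552
outer loop
vertex 0.384 -1.985 -4.108
vertex -1.348 -3.106 -4.073
vertex -1.032 -2.25 -4.912
endloop
endfacet
facet normal -0.859 -0.160 -0.487
outer loop
vertex -1.032 -2.25 -4.912
vertex -1.784 -2.415 -3.532
vertex -1.468 -1.559 -4.371
endloop
endfacet
facet normal 0.255 0.691 -0.677
outer loop
vertex -1.468 -1.559 -4.371
vertex 0.384 -1.985 -4.108
vertex -1.032 -2.25 -4.912
endloop
endfacet
facet normal -0.255 -0.691 0.677
outer loop
vertex -1.348 -3.106 -4.073
vertex -0.368 -2.15 -2.728
vertex -1.784 -2.415 -3.532
endloop
endfacet
facet normal 0.445 -0.705 -0.552
outer loop
vertex 0.068 -2.841 -3.269
vertex -1.348 -3.106 -4.073
vertex 0.384 -1.985 -4.108
endloop
endfacet
facet normal -0.255 -0.691 0.677
outer loop
vertex 0.068 -2.841 -3.269
vertex -0.368 -2.15 -2.728
vertex -1.348 -3.106 -4.073
endloop
endfacet
facet normal -0.445 0.705 0.552
outer loop
vertex -1.784 -2.415 -3.532
vertex -0.368 -2.15 -2.728
vertex -1.468 -1.559 -4.371
endloop
endfacet
facet normal 0.255 0.691 -0.677
outer loop
vertex -0.052 -1.294 -3.567
vertex 0.384 -1.985 -4.108
vertex -1.468 -1.559 -4.371
endloop
endfacet
facet normal -0.445 0.705 0.552
outer loop
vertex -1.468 -1.559 -4.371
vertex -0.368 -2.15 -2.728
vertex -0.052 -1.294 -3.567
endloop
endfacet
facet normal 0.859 0.160 0.487
outer loop
vertex -0.052 -1.294 -3.567
vertex 0.068 -2.841 -3.269
vertex 0.384 -1.985 -4.108
endloop
endfacet
facet normal 0.859 0.160 0.487
outer loop
vertex -0.368 -2.15 -2.728
vertex 0.068 -2.841 -3.269
vertex -0.052 -1.294 -3.567
endloop
endfacet
facet normal -0.579 -0.454 0.677
outer loop
vertex 2.189 2.203 0.393
vertex 1.137 3.564 0.407
vertex 1.331 1.553 -0.777
endloop
endfacet
facet normal 0.610 -0.792 -0.008
outer loop
vertex 1.923 2.016 -1.467
vertex 2.189 2.203 0.393
vertex 1.331 1.553 -0.777
endloop
endfacet
facet normal -0.579 -0.454 0.677
outer loop
vertex 1.331 1.553 -0.777
vertex 1.137 3.564 0.407
vertex 0.28 2.914 -0.763
endloop
endfacet
facet normal -0.539 -0.409 -0.737
outer loop
vertex 0.28 2.914 -0.763
vertex 1.923 2.016 -1.467
vertex 1.331 1.553 -0.777
endloop
endfacet
facet normal 0.539 0.409 0.737
outer loop
vertex 2.189 2.203 0.393
vertex 1.729 4.027 -0.283
vertex 1.137 3.564 0.407
endloop
endfacet
facet normal 0.611 -0.792 -0.008
outer loop
vertex 2.78 2.666 -0.297
vertex 2.189 2.203 0.393
vertex 1.923 2.016 -1.467
endloop
endfacet
facet normal 0.539 0.409 0.736
outer loop
vertex 2.78 2.666 -0.297
vertex 1.729 4.027 -0.283
vertex 2.189 2.203 0.393
endloop
endfacet
facet normal -0.611 0.792 0.007
outer loop
vertex 1.137 3.564 0.407
vertex 1.729 4.027 -0.283
vertex 0.28 2.914 -0.763
endloop
endfacet
facet normal -0.539 -0.409 -0.736
outer loop
vertex 0.871 3.377 -1.453
vertex 1.923 2.016 -1.467
vertex 0.28 2.914 -0.763
endloop
endfacet
facet normal -0.611 0.792 0.008
outer loop
vertex 0.28 2.914 -0.763
vertex 1.729 4.027 -0.283
vertex 0.871 3.377 -1.453
endloop
endfacet
facet normal 0.579 0.455 -0.677
outer loop
vertex 0.871 3.377 -1.453
vertex 2.78 2.666 -0.297
vertex 1.923 2.016 -1.467
endloop
endfacet
facet normal 0.579 0.454 -0.677
outer loop
vertex 1.729 4.027 -0.283
vertex 2.78 2.666 -0.297
vertex 0.871 3.377 -1.453
endloop
endfacet

endsolid


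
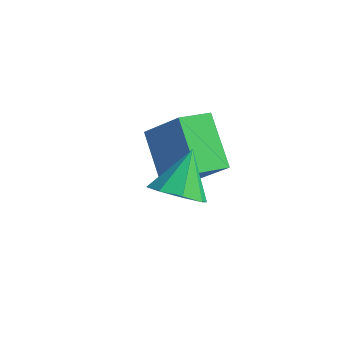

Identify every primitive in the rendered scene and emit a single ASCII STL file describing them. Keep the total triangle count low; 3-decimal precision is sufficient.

solid 
facet normal -0.645 0.086 -0.759
outer loop
vertex 1.214 2.549 -1.684
vertex 1.779 3.452 -2.062
vertex 2.272 1.46 -2.707
endloop
endfacet
facet normal -0.500 -0.799 0.333
outer loop
vertex 3.401 1.308 -1.378
vertex 1.214 2.549 -1.684
vertex 2.272 1.46 -2.707
endloop
endfacet
facet normal -0.645 0.086 -0.760
outer loop
vertex 2.272 1.46 -2.707
vertex 1.779 3.452 -2.062
vertex 2.837 2.362 -3.084
endloop
endfacet
facet normal 0.578 -0.595 -0.559
outer loop
vertex 2.837 2.362 -3.084
vertex 3.401 1.308 -1.378
vertex 2.272 1.46 -2.707
endloop
endfacet
facet normal -0.578 0.595 0.559
outer loop
vertex 1.214 2.549 -1.684
vertex 2.908 3.3 -0.733
vertex 1.779 3.452 -2.062
endloop
endfacet
facet normal -0.500 -0.799 0.334
outer loop
vertex 2.343 2.398 -0.356
vertex 1.214 2.549 -1.684
vertex 3.401 1.308 -1.378
endloop
endfacet
facet normal -0.578 0.595 0.559
outer loop
vertex 2.343 2.398 -0.356
vertex 2.908 3.3 -0.733
vertex 1.214 2.549 -1.684
endloop
endfacet
facet normal 0.500 0.799 -0.334
outer loop
vertex 1.779 3.452 -2.062
vertex 2.908 3.3 -0.733
vertex 2.837 2.362 -3.084
endloop
endfacet
facet normal 0.578 -0.595 -0.559
outer loop
vertex 3.966 2.211 -1.756
vertex 3.401 1.308 -1.378
vertex 2.837 2.362 -3.084
endloop
endfacet
facet normal 0.500 0.799 -0.334
outer loop
vertex 2.837 2.362 -3.084
vertex 2.908 3.3 -0.733
vertex 3.966 2.211 -1.756
endloop
endfacet
facet normal 0.645 -0.086 0.759
outer loop
vertex 3.966 2.211 -1.756
vertex 2.343 2.398 -0.356
vertex 3.401 1.308 -1.378
endloop
endfacet
facet normal 0.645 -0.087 0.759
outer loop
vertex 2.908 3.3 -0.733
vertex 2.343 2.398 -0.356
vertex 3.966 2.211 -1.756
endloop
endfacet
facet normal 0.029 -0.746 -0.665
outer loop
vertex 4.385 -0.26 -0.62
vertex 3.65 -0.533 -0.346
vertex 3.896 -0.0 -0.933
endloop
endfacet
facet normal 0.549 0.816 -0.180
outer loop
vertex 4.385 -0.26 -0.62
vertex 3.896 -0.0 -0.933
vertex 3.61 0.533 0.606
endloop
endfacet
facet normal 0.028 -0.746 -0.666
outer loop
vertex 3.896 -0.0 -0.933
vertex 3.65 -0.533 -0.346
vertex 3.264 -0.052 -0.901
endloop
endfacet
facet normal -0.094 0.935 -0.341
outer loop
vertex 3.896 -0.0 -0.933
vertex 3.264 -0.052 -0.901
vertex 3.61 0.533 0.606
endloop
endfacet
facet normal 0.029 -0.745 -0.666
outer loop
vertex 3.264 -0.052 -0.901
vertex 3.65 -0.533 -0.346
vertex 2.858 -0.386 -0.545
endloop
endfacet
facet normal -0.691 0.713 -0.118
outer loop
vertex 3.264 -0.052 -0.901
vertex 2.858 -0.386 -0.545
vertex 3.61 0.533 0.606
endloop
endfacet
facet normal 0.029 -0.746 -0.665
outer loop
vertex 2.858 -0.386 -0.545
vertex 3.65 -0.533 -0.346
vertex 2.916 -0.806 -0.071
endloop
endfacet
facet normal -0.891 0.281 0.358
outer loop
vertex 2.858 -0.386 -0.545
vertex 2.916 -0.806 -0.071
vertex 3.61 0.533 0.606
endloop
endfacet
facet normal 0.028 -0.746 -0.665
outer loop
vertex 2.916 -0.806 -0.071
vertex 3.65 -0.533 -0.346
vertex 3.404 -1.066 0.241
endloop
endfacet
facet normal -0.576 -0.111 0.810
outer loop
vertex 2.916 -0.806 -0.071
vertex 3.404 -1.066 0.241
vertex 3.61 0.533 0.606
endloop
endfacet
facet normal 0.028 -0.746 -0.666
outer loop
vertex 3.404 -1.066 0.241
vertex 3.65 -0.533 -0.346
vertex 4.037 -1.014 0.209
endloop
endfacet
facet normal 0.068 -0.230 0.971
outer loop
vertex 3.404 -1.066 0.241
vertex 4.037 -1.014 0.209
vertex 3.61 0.533 0.606
endloop
endfacet
facet normal 0.029 -0.745 -0.666
outer loop
vertex 4.037 -1.014 0.209
vertex 3.65 -0.533 -0.346
vertex 4.443 -0.68 -0.147
endloop
endfacet
facet normal 0.663 -0.009 0.748
outer loop
vertex 4.037 -1.014 0.209
vertex 4.443 -0.68 -0.147
vertex 3.61 0.533 0.606
endloop
endfacet
facet normal 0.029 -0.746 -0.666
outer loop
vertex 4.443 -0.68 -0.147
vertex 3.65 -0.533 -0.346
vertex 4.385 -0.26 -0.62
endloop
endfacet
facet normal 0.864 0.425 0.271
outer loop
vertex 4.443 -0.68 -0.147
vertex 4.385 -0.26 -0.62
vertex 3.61 0.533 0.606
endloop
endfacet

endsolid


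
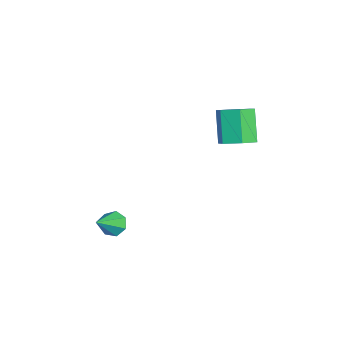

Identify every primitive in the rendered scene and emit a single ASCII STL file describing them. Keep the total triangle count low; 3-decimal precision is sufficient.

solid 
facet normal 0.606 -0.001 -0.796
outer loop
vertex -0.68 3.415 -0.315
vertex -1.525 3.279 -0.958
vertex -1.196 4.266 -0.709
endloop
endfacet
facet normal 0.633 0.607 0.481
outer loop
vertex -0.68 3.415 -0.315
vertex -1.196 4.266 -0.709
vertex -1.97 3.418 1.38
endloop
endfacet
facet normal 0.633 0.607 0.481
outer loop
vertex -1.97 3.418 1.38
vertex -1.196 4.266 -0.709
vertex -2.486 4.269 0.986
endloop
endfacet
facet normal -0.605 0.002 0.796
outer loop
vertex -1.97 3.418 1.38
vertex -2.486 4.269 0.986
vertex -2.815 3.281 0.738
endloop
endfacet
facet normal 0.605 -0.001 -0.796
outer loop
vertex -1.196 4.266 -0.709
vertex -1.525 3.279 -0.958
vertex -2.041 4.129 -1.351
endloop
endfacet
facet normal -0.101 0.992 -0.079
outer loop
vertex -1.196 4.266 -0.709
vertex -2.041 4.129 -1.351
vertex -2.486 4.269 0.986
endloop
endfacet
facet normal -0.101 0.992 -0.079
outer loop
vertex -2.486 4.269 0.986
vertex -2.041 4.129 -1.351
vertex -3.33 4.132 0.344
endloop
endfacet
facet normal -0.606 0.002 0.796
outer loop
vertex -2.486 4.269 0.986
vertex -3.33 4.132 0.344
vertex -2.815 3.281 0.738
endloop
endfacet
facet normal 0.605 -0.001 -0.796
outer loop
vertex -2.041 4.129 -1.351
vertex -1.525 3.279 -0.958
vertex -2.37 3.142 -1.6
endloop
endfacet
facet normal -0.734 0.386 -0.559
outer loop
vertex -2.041 4.129 -1.351
vertex -2.37 3.142 -1.6
vertex -3.33 4.132 0.344
endloop
endfacet
facet normal -0.734 0.386 -0.559
outer loop
vertex -3.33 4.132 0.344
vertex -2.37 3.142 -1.6
vertex -3.66 3.145 0.095
endloop
endfacet
facet normal -0.606 0.002 0.796
outer loop
vertex -3.33 4.132 0.344
vertex -3.66 3.145 0.095
vertex -2.815 3.281 0.738
endloop
endfacet
facet normal 0.605 -0.002 -0.796
outer loop
vertex -2.37 3.142 -1.6
vertex -1.525 3.279 -0.958
vertex -1.854 2.291 -1.206
endloop
endfacet
facet normal -0.633 -0.607 -0.481
outer loop
vertex -2.37 3.142 -1.6
vertex -1.854 2.291 -1.206
vertex -3.66 3.145 0.095
endloop
endfacet
facet normal -0.633 -0.607 -0.481
outer loop
vertex -3.66 3.145 0.095
vertex -1.854 2.291 -1.206
vertex -3.144 2.294 0.489
endloop
endfacet
facet normal -0.606 0.001 0.796
outer loop
vertex -3.66 3.145 0.095
vertex -3.144 2.294 0.489
vertex -2.815 3.281 0.738
endloop
endfacet
facet normal 0.606 -0.002 -0.796
outer loop
vertex -1.854 2.291 -1.206
vertex -1.525 3.279 -0.958
vertex -1.01 2.428 -0.564
endloop
endfacet
facet normal 0.101 -0.992 0.079
outer loop
vertex -1.854 2.291 -1.206
vertex -1.01 2.428 -0.564
vertex -3.144 2.294 0.489
endloop
endfacet
facet normal 0.101 -0.992 0.079
outer loop
vertex -3.144 2.294 0.489
vertex -1.01 2.428 -0.564
vertex -2.299 2.431 1.131
endloop
endfacet
facet normal -0.605 0.001 0.796
outer loop
vertex -3.144 2.294 0.489
vertex -2.299 2.431 1.131
vertex -2.815 3.281 0.738
endloop
endfacet
facet normal 0.606 -0.002 -0.796
outer loop
vertex -1.01 2.428 -0.564
vertex -1.525 3.279 -0.958
vertex -0.68 3.415 -0.315
endloop
endfacet
facet normal 0.734 -0.386 0.559
outer loop
vertex -1.01 2.428 -0.564
vertex -0.68 3.415 -0.315
vertex -2.299 2.431 1.131
endloop
endfacet
facet normal 0.734 -0.386 0.559
outer loop
vertex -2.299 2.431 1.131
vertex -0.68 3.415 -0.315
vertex -1.97 3.418 1.38
endloop
endfacet
facet normal -0.605 0.001 0.796
outer loop
vertex -2.299 2.431 1.131
vertex -1.97 3.418 1.38
vertex -2.815 3.281 0.738
endloop
endfacet
facet normal -0.600 0.491 -0.631
outer loop
vertex 2.704 -3.37 -4.5
vertex 2.092 -3.497 -4.017
vertex 2.597 -2.889 -4.024
endloop
endfacet
facet normal 0.945 0.310 -0.101
outer loop
vertex 2.704 -3.37 -4.5
vertex 2.597 -2.889 -4.024
vertex 3.228 -4.423 -2.823
endloop
endfacet
facet normal -0.600 0.491 -0.631
outer loop
vertex 2.597 -2.889 -4.024
vertex 2.092 -3.497 -4.017
vertex 2.11 -2.865 -3.542
endloop
endfacet
facet normal 0.555 0.642 0.529
outer loop
vertex 2.597 -2.889 -4.024
vertex 2.11 -2.865 -3.542
vertex 3.228 -4.423 -2.823
endloop
endfacet
facet normal -0.601 0.491 -0.631
outer loop
vertex 2.11 -2.865 -3.542
vertex 2.092 -3.497 -4.017
vertex 1.61 -3.317 -3.418
endloop
endfacet
facet normal -0.095 0.360 0.928
outer loop
vertex 2.11 -2.865 -3.542
vertex 1.61 -3.317 -3.418
vertex 3.228 -4.423 -2.823
endloop
endfacet
facet normal -0.601 0.491 -0.631
outer loop
vertex 1.61 -3.317 -3.418
vertex 2.092 -3.497 -4.017
vertex 1.473 -3.904 -3.744
endloop
endfacet
facet normal -0.513 -0.322 0.796
outer loop
vertex 1.61 -3.317 -3.418
vertex 1.473 -3.904 -3.744
vertex 3.228 -4.423 -2.823
endloop
endfacet
facet normal -0.601 0.491 -0.631
outer loop
vertex 1.473 -3.904 -3.744
vertex 2.092 -3.497 -4.017
vertex 1.803 -4.184 -4.276
endloop
endfacet
facet normal -0.385 -0.893 0.231
outer loop
vertex 1.473 -3.904 -3.744
vertex 1.803 -4.184 -4.276
vertex 3.228 -4.423 -2.823
endloop
endfacet
facet normal -0.600 0.491 -0.632
outer loop
vertex 1.803 -4.184 -4.276
vertex 2.092 -3.497 -4.017
vertex 2.351 -3.947 -4.612
endloop
endfacet
facet normal 0.191 -0.921 -0.339
outer loop
vertex 1.803 -4.184 -4.276
vertex 2.351 -3.947 -4.612
vertex 3.228 -4.423 -2.823
endloop
endfacet
facet normal -0.600 0.490 -0.632
outer loop
vertex 2.351 -3.947 -4.612
vertex 2.092 -3.497 -4.017
vertex 2.704 -3.37 -4.5
endloop
endfacet
facet normal 0.784 -0.385 -0.487
outer loop
vertex 2.351 -3.947 -4.612
vertex 2.704 -3.37 -4.5
vertex 3.228 -4.423 -2.823
endloop
endfacet

endsolid


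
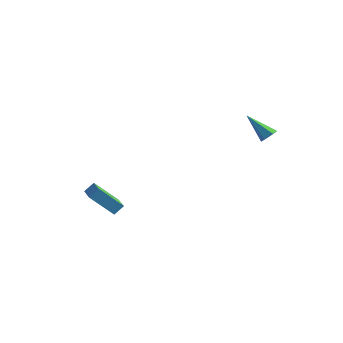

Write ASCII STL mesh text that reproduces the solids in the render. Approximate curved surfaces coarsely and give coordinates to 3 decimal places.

solid 
facet normal 0.758 -0.030 -0.652
outer loop
vertex 4.567 3.246 1.413
vertex 4.242 2.911 1.051
vertex 4.225 3.499 1.004
endloop
endfacet
facet normal 0.099 0.881 0.462
outer loop
vertex 4.567 3.246 1.413
vertex 4.225 3.499 1.004
vertex 2.758 2.969 2.329
endloop
endfacet
facet normal 0.758 -0.030 -0.651
outer loop
vertex 4.225 3.499 1.004
vertex 4.242 2.911 1.051
vertex 3.901 3.164 0.642
endloop
endfacet
facet normal -0.532 0.803 -0.267
outer loop
vertex 4.225 3.499 1.004
vertex 3.901 3.164 0.642
vertex 2.758 2.969 2.329
endloop
endfacet
facet normal 0.758 -0.030 -0.651
outer loop
vertex 3.901 3.164 0.642
vertex 4.242 2.911 1.051
vertex 3.918 2.576 0.689
endloop
endfacet
facet normal -0.822 -0.069 -0.565
outer loop
vertex 3.901 3.164 0.642
vertex 3.918 2.576 0.689
vertex 2.758 2.969 2.329
endloop
endfacet
facet normal 0.758 -0.029 -0.652
outer loop
vertex 3.918 2.576 0.689
vertex 4.242 2.911 1.051
vertex 4.26 2.323 1.098
endloop
endfacet
facet normal -0.482 -0.866 -0.133
outer loop
vertex 3.918 2.576 0.689
vertex 4.26 2.323 1.098
vertex 2.758 2.969 2.329
endloop
endfacet
facet normal 0.758 -0.029 -0.652
outer loop
vertex 4.26 2.323 1.098
vertex 4.242 2.911 1.051
vertex 4.584 2.658 1.46
endloop
endfacet
facet normal 0.149 -0.789 0.596
outer loop
vertex 4.26 2.323 1.098
vertex 4.584 2.658 1.46
vertex 2.758 2.969 2.329
endloop
endfacet
facet normal 0.758 -0.030 -0.652
outer loop
vertex 4.584 2.658 1.46
vertex 4.242 2.911 1.051
vertex 4.567 3.246 1.413
endloop
endfacet
facet normal 0.440 0.084 0.894
outer loop
vertex 4.584 2.658 1.46
vertex 4.567 3.246 1.413
vertex 2.758 2.969 2.329
endloop
endfacet
facet normal -0.424 -0.605 -0.674
outer loop
vertex -3.895 -3.406 -3.164
vertex -4.971 -2.228 -3.545
vertex -2.653 -2.722 -4.561
endloop
endfacet
facet normal 0.656 -0.718 0.231
outer loop
vertex -2.309 -2.232 -4.015
vertex -3.895 -3.406 -3.164
vertex -2.653 -2.722 -4.561
endloop
endfacet
facet normal -0.424 -0.605 -0.674
outer loop
vertex -2.653 -2.722 -4.561
vertex -4.971 -2.228 -3.545
vertex -3.729 -1.544 -4.941
endloop
endfacet
facet normal 0.624 0.344 -0.702
outer loop
vertex -3.729 -1.544 -4.941
vertex -2.309 -2.232 -4.015
vertex -2.653 -2.722 -4.561
endloop
endfacet
facet normal -0.624 -0.343 0.702
outer loop
vertex -3.895 -3.406 -3.164
vertex -4.627 -1.738 -2.999
vertex -4.971 -2.228 -3.545
endloop
endfacet
facet normal 0.656 -0.718 0.232
outer loop
vertex -3.551 -2.916 -2.619
vertex -3.895 -3.406 -3.164
vertex -2.309 -2.232 -4.015
endloop
endfacet
facet normal -0.624 -0.343 0.702
outer loop
vertex -3.551 -2.916 -2.619
vertex -4.627 -1.738 -2.999
vertex -3.895 -3.406 -3.164
endloop
endfacet
facet normal -0.656 0.718 -0.232
outer loop
vertex -4.971 -2.228 -3.545
vertex -4.627 -1.738 -2.999
vertex -3.729 -1.544 -4.941
endloop
endfacet
facet normal 0.624 0.343 -0.702
outer loop
vertex -3.385 -1.054 -4.396
vertex -2.309 -2.232 -4.015
vertex -3.729 -1.544 -4.941
endloop
endfacet
facet normal -0.656 0.718 -0.232
outer loop
vertex -3.729 -1.544 -4.941
vertex -4.627 -1.738 -2.999
vertex -3.385 -1.054 -4.396
endloop
endfacet
facet normal 0.424 0.605 0.674
outer loop
vertex -3.385 -1.054 -4.396
vertex -3.551 -2.916 -2.619
vertex -2.309 -2.232 -4.015
endloop
endfacet
facet normal 0.424 0.605 0.674
outer loop
vertex -4.627 -1.738 -2.999
vertex -3.551 -2.916 -2.619
vertex -3.385 -1.054 -4.396
endloop
endfacet

endsolid


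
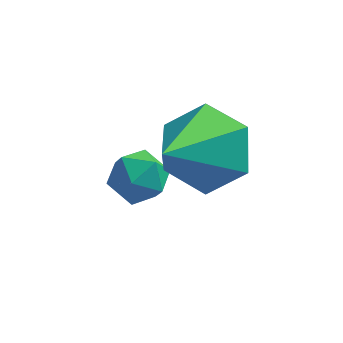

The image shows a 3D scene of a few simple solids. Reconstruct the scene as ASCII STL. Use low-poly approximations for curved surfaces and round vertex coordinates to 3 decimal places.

solid 
facet normal -0.925 0.120 0.362
outer loop
vertex -0.008 4.188 -3.14
vertex -0.087 3.499 -3.113
vertex 0.171 3.841 -2.567
endloop
endfacet
facet normal -0.502 0.661 0.557
outer loop
vertex -0.008 4.188 -3.14
vertex 0.171 3.841 -2.567
vertex 0.577 4.35 -2.805
endloop
endfacet
facet normal -0.249 0.968 -0.034
outer loop
vertex -0.008 4.188 -3.14
vertex 0.577 4.35 -2.805
vertex 0.57 4.324 -3.498
endloop
endfacet
facet normal -0.514 0.617 -0.596
outer loop
vertex -0.008 4.188 -3.14
vertex 0.57 4.324 -3.498
vertex 0.16 3.798 -3.689
endloop
endfacet
facet normal -0.932 0.093 -0.351
outer loop
vertex -0.008 4.188 -3.14
vertex 0.16 3.798 -3.689
vertex -0.087 3.499 -3.113
endloop
endfacet
facet normal 0.050 0.390 0.919
outer loop
vertex 0.577 4.35 -2.805
vertex 0.171 3.841 -2.567
vertex 0.86 3.762 -2.571
endloop
endfacet
facet normal -0.632 -0.486 0.603
outer loop
vertex 0.171 3.841 -2.567
vertex -0.087 3.499 -3.113
vertex 0.45 3.236 -2.762
endloop
endfacet
facet normal -0.645 -0.530 -0.551
outer loop
vertex -0.087 3.499 -3.113
vertex 0.16 3.798 -3.689
vertex 0.443 3.21 -3.455
endloop
endfacet
facet normal 0.031 0.320 -0.947
outer loop
vertex 0.16 3.798 -3.689
vertex 0.57 4.324 -3.498
vertex 0.849 3.719 -3.693
endloop
endfacet
facet normal 0.459 0.887 -0.038
outer loop
vertex 0.57 4.324 -3.498
vertex 0.577 4.35 -2.805
vertex 1.107 4.061 -3.147
endloop
endfacet
facet normal 0.514 -0.617 0.596
outer loop
vertex 1.028 3.372 -3.12
vertex 0.86 3.762 -2.571
vertex 0.45 3.236 -2.762
endloop
endfacet
facet normal 0.249 -0.968 0.034
outer loop
vertex 1.028 3.372 -3.12
vertex 0.45 3.236 -2.762
vertex 0.443 3.21 -3.455
endloop
endfacet
facet normal 0.502 -0.661 -0.557
outer loop
vertex 1.028 3.372 -3.12
vertex 0.443 3.21 -3.455
vertex 0.849 3.719 -3.693
endloop
endfacet
facet normal 0.925 -0.120 -0.362
outer loop
vertex 1.028 3.372 -3.12
vertex 0.849 3.719 -3.693
vertex 1.107 4.061 -3.147
endloop
endfacet
facet normal 0.932 -0.093 0.351
outer loop
vertex 1.028 3.372 -3.12
vertex 1.107 4.061 -3.147
vertex 0.86 3.762 -2.571
endloop
endfacet
facet normal -0.031 -0.320 0.947
outer loop
vertex 0.45 3.236 -2.762
vertex 0.86 3.762 -2.571
vertex 0.171 3.841 -2.567
endloop
endfacet
facet normal -0.459 -0.887 0.038
outer loop
vertex 0.443 3.21 -3.455
vertex 0.45 3.236 -2.762
vertex -0.087 3.499 -3.113
endloop
endfacet
facet normal -0.050 -0.390 -0.919
outer loop
vertex 0.849 3.719 -3.693
vertex 0.443 3.21 -3.455
vertex 0.16 3.798 -3.689
endloop
endfacet
facet normal 0.632 0.486 -0.603
outer loop
vertex 1.107 4.061 -3.147
vertex 0.849 3.719 -3.693
vertex 0.57 4.324 -3.498
endloop
endfacet
facet normal 0.645 0.530 0.551
outer loop
vertex 0.86 3.762 -2.571
vertex 1.107 4.061 -3.147
vertex 0.577 4.35 -2.805
endloop
endfacet
facet normal 0.353 0.705 -0.615
outer loop
vertex 2.721 2.898 -1.789
vertex 1.862 3.434 -1.667
vertex 2.652 3.586 -1.04
endloop
endfacet
facet normal 0.703 -0.490 0.515
outer loop
vertex 2.721 2.898 -1.789
vertex 2.652 3.586 -1.04
vertex 1.178 2.066 -0.473
endloop
endfacet
facet normal 0.353 0.705 -0.616
outer loop
vertex 2.652 3.586 -1.04
vertex 1.862 3.434 -1.667
vertex 1.793 4.123 -0.918
endloop
endfacet
facet normal 0.225 0.141 0.964
outer loop
vertex 2.652 3.586 -1.04
vertex 1.793 4.123 -0.918
vertex 1.178 2.066 -0.473
endloop
endfacet
facet normal 0.352 0.705 -0.616
outer loop
vertex 1.793 4.123 -0.918
vertex 1.862 3.434 -1.667
vertex 1.003 3.97 -1.545
endloop
endfacet
facet normal -0.624 0.339 0.704
outer loop
vertex 1.793 4.123 -0.918
vertex 1.003 3.97 -1.545
vertex 1.178 2.066 -0.473
endloop
endfacet
facet normal 0.352 0.705 -0.616
outer loop
vertex 1.003 3.97 -1.545
vertex 1.862 3.434 -1.667
vertex 1.072 3.281 -2.294
endloop
endfacet
facet normal -0.996 -0.094 -0.005
outer loop
vertex 1.003 3.97 -1.545
vertex 1.072 3.281 -2.294
vertex 1.178 2.066 -0.473
endloop
endfacet
facet normal 0.352 0.705 -0.616
outer loop
vertex 1.072 3.281 -2.294
vertex 1.862 3.434 -1.667
vertex 1.931 2.745 -2.416
endloop
endfacet
facet normal -0.517 -0.726 -0.454
outer loop
vertex 1.072 3.281 -2.294
vertex 1.931 2.745 -2.416
vertex 1.178 2.066 -0.473
endloop
endfacet
facet normal 0.352 0.705 -0.616
outer loop
vertex 1.931 2.745 -2.416
vertex 1.862 3.434 -1.667
vertex 2.721 2.898 -1.789
endloop
endfacet
facet normal 0.332 -0.923 -0.194
outer loop
vertex 1.931 2.745 -2.416
vertex 2.721 2.898 -1.789
vertex 1.178 2.066 -0.473
endloop
endfacet

endsolid


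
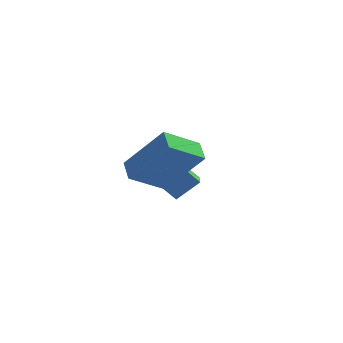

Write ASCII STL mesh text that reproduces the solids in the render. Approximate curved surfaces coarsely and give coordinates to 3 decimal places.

solid 
facet normal -0.686 -0.313 -0.657
outer loop
vertex -2.65 -0.197 0.255
vertex -2.833 0.667 0.035
vertex -2.055 -0.226 -0.352
endloop
endfacet
facet normal 0.200 -0.949 0.242
outer loop
vertex -1.267 0.133 0.405
vertex -2.65 -0.197 0.255
vertex -2.055 -0.226 -0.352
endloop
endfacet
facet normal -0.685 -0.312 -0.658
outer loop
vertex -2.055 -0.226 -0.352
vertex -2.833 0.667 0.035
vertex -2.238 0.638 -0.571
endloop
endfacet
facet normal 0.700 -0.033 -0.713
outer loop
vertex -2.238 0.638 -0.571
vertex -1.267 0.133 0.405
vertex -2.055 -0.226 -0.352
endloop
endfacet
facet normal -0.700 0.033 0.713
outer loop
vertex -2.65 -0.197 0.255
vertex -2.045 1.026 0.792
vertex -2.833 0.667 0.035
endloop
endfacet
facet normal 0.200 -0.949 0.242
outer loop
vertex -1.862 0.162 1.011
vertex -2.65 -0.197 0.255
vertex -1.267 0.133 0.405
endloop
endfacet
facet normal -0.700 0.033 0.714
outer loop
vertex -1.862 0.162 1.011
vertex -2.045 1.026 0.792
vertex -2.65 -0.197 0.255
endloop
endfacet
facet normal -0.200 0.949 -0.242
outer loop
vertex -2.833 0.667 0.035
vertex -2.045 1.026 0.792
vertex -2.238 0.638 -0.571
endloop
endfacet
facet normal 0.700 -0.033 -0.714
outer loop
vertex -1.45 0.997 0.185
vertex -1.267 0.133 0.405
vertex -2.238 0.638 -0.571
endloop
endfacet
facet normal -0.200 0.949 -0.242
outer loop
vertex -2.238 0.638 -0.571
vertex -2.045 1.026 0.792
vertex -1.45 0.997 0.185
endloop
endfacet
facet normal 0.685 0.313 0.658
outer loop
vertex -1.45 0.997 0.185
vertex -1.862 0.162 1.011
vertex -1.267 0.133 0.405
endloop
endfacet
facet normal 0.686 0.312 0.657
outer loop
vertex -2.045 1.026 0.792
vertex -1.862 0.162 1.011
vertex -1.45 0.997 0.185
endloop
endfacet
facet normal -0.641 0.056 -0.765
outer loop
vertex -2.798 -4.563 2.854
vertex -3.116 -3.831 3.174
vertex -1.749 -3.75 2.035
endloop
endfacet
facet normal 0.370 -0.852 -0.372
outer loop
vertex -0.384 -3.869 3.666
vertex -2.798 -4.563 2.854
vertex -1.749 -3.75 2.035
endloop
endfacet
facet normal -0.641 0.056 -0.765
outer loop
vertex -1.749 -3.75 2.035
vertex -3.116 -3.831 3.174
vertex -2.067 -3.018 2.355
endloop
endfacet
facet normal 0.673 0.522 -0.525
outer loop
vertex -2.067 -3.018 2.355
vertex -0.384 -3.869 3.666
vertex -1.749 -3.75 2.035
endloop
endfacet
facet normal -0.673 -0.522 0.525
outer loop
vertex -2.798 -4.563 2.854
vertex -1.751 -3.95 4.805
vertex -3.116 -3.831 3.174
endloop
endfacet
facet normal 0.370 -0.852 -0.372
outer loop
vertex -1.433 -4.682 4.485
vertex -2.798 -4.563 2.854
vertex -0.384 -3.869 3.666
endloop
endfacet
facet normal -0.673 -0.522 0.525
outer loop
vertex -1.433 -4.682 4.485
vertex -1.751 -3.95 4.805
vertex -2.798 -4.563 2.854
endloop
endfacet
facet normal -0.370 0.852 0.372
outer loop
vertex -3.116 -3.831 3.174
vertex -1.751 -3.95 4.805
vertex -2.067 -3.018 2.355
endloop
endfacet
facet normal 0.673 0.522 -0.525
outer loop
vertex -0.702 -3.137 3.986
vertex -0.384 -3.869 3.666
vertex -2.067 -3.018 2.355
endloop
endfacet
facet normal -0.370 0.852 0.372
outer loop
vertex -2.067 -3.018 2.355
vertex -1.751 -3.95 4.805
vertex -0.702 -3.137 3.986
endloop
endfacet
facet normal 0.641 -0.056 0.765
outer loop
vertex -0.702 -3.137 3.986
vertex -1.433 -4.682 4.485
vertex -0.384 -3.869 3.666
endloop
endfacet
facet normal 0.641 -0.056 0.765
outer loop
vertex -1.751 -3.95 4.805
vertex -1.433 -4.682 4.485
vertex -0.702 -3.137 3.986
endloop
endfacet

endsolid


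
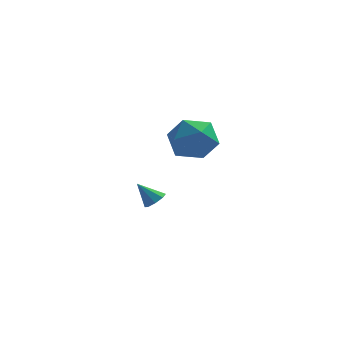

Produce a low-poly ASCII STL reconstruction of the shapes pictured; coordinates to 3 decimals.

solid 
facet normal 0.648 -0.035 -0.761
outer loop
vertex -0.799 -0.543 -3.476
vertex -1.13 -0.289 -3.77
vertex -0.752 -0.156 -3.454
endloop
endfacet
facet normal 0.429 -0.103 0.898
outer loop
vertex -0.799 -0.543 -3.476
vertex -0.752 -0.156 -3.454
vertex -1.83 -0.251 -2.95
endloop
endfacet
facet normal 0.649 -0.038 -0.760
outer loop
vertex -0.752 -0.156 -3.454
vertex -1.13 -0.289 -3.77
vertex -0.926 0.153 -3.618
endloop
endfacet
facet normal 0.305 0.575 0.760
outer loop
vertex -0.752 -0.156 -3.454
vertex -0.926 0.153 -3.618
vertex -1.83 -0.251 -2.95
endloop
endfacet
facet normal 0.648 -0.038 -0.761
outer loop
vertex -0.926 0.153 -3.618
vertex -1.13 -0.289 -3.77
vertex -1.22 0.202 -3.871
endloop
endfacet
facet normal -0.151 0.923 0.354
outer loop
vertex -0.926 0.153 -3.618
vertex -1.22 0.202 -3.871
vertex -1.83 -0.251 -2.95
endloop
endfacet
facet normal 0.650 -0.037 -0.759
outer loop
vertex -1.22 0.202 -3.871
vertex -1.13 -0.289 -3.77
vertex -1.46 -0.036 -4.065
endloop
endfacet
facet normal -0.669 0.739 -0.079
outer loop
vertex -1.22 0.202 -3.871
vertex -1.46 -0.036 -4.065
vertex -1.83 -0.251 -2.95
endloop
endfacet
facet normal 0.650 -0.038 -0.759
outer loop
vertex -1.46 -0.036 -4.065
vertex -1.13 -0.289 -3.77
vertex -1.507 -0.423 -4.086
endloop
endfacet
facet normal -0.948 0.131 -0.289
outer loop
vertex -1.46 -0.036 -4.065
vertex -1.507 -0.423 -4.086
vertex -1.83 -0.251 -2.95
endloop
endfacet
facet normal 0.649 -0.035 -0.760
outer loop
vertex -1.507 -0.423 -4.086
vertex -1.13 -0.289 -3.77
vertex -1.333 -0.732 -3.923
endloop
endfacet
facet normal -0.825 -0.545 -0.152
outer loop
vertex -1.507 -0.423 -4.086
vertex -1.333 -0.732 -3.923
vertex -1.83 -0.251 -2.95
endloop
endfacet
facet normal 0.649 -0.035 -0.760
outer loop
vertex -1.333 -0.732 -3.923
vertex -1.13 -0.289 -3.77
vertex -1.039 -0.781 -3.67
endloop
endfacet
facet normal -0.368 -0.894 0.254
outer loop
vertex -1.333 -0.732 -3.923
vertex -1.039 -0.781 -3.67
vertex -1.83 -0.251 -2.95
endloop
endfacet
facet normal 0.649 -0.035 -0.760
outer loop
vertex -1.039 -0.781 -3.67
vertex -1.13 -0.289 -3.77
vertex -0.799 -0.543 -3.476
endloop
endfacet
facet normal 0.149 -0.711 0.687
outer loop
vertex -1.039 -0.781 -3.67
vertex -0.799 -0.543 -3.476
vertex -1.83 -0.251 -2.95
endloop
endfacet
facet normal -0.676 0.444 0.589
outer loop
vertex 0.598 -3.11 1.451
vertex -0.1 -3.798 1.169
vertex 0.491 -3.975 1.981
endloop
endfacet
facet normal -0.016 0.524 0.852
outer loop
vertex 0.598 -3.11 1.451
vertex 0.491 -3.975 1.981
vertex 1.423 -3.614 1.777
endloop
endfacet
facet normal 0.380 0.853 0.358
outer loop
vertex 0.598 -3.11 1.451
vertex 1.423 -3.614 1.777
vertex 1.407 -3.213 0.839
endloop
endfacet
facet normal -0.035 0.977 -0.210
outer loop
vertex 0.598 -3.11 1.451
vertex 1.407 -3.213 0.839
vertex 0.466 -3.327 0.464
endloop
endfacet
facet normal -0.686 0.724 -0.067
outer loop
vertex 0.598 -3.11 1.451
vertex 0.466 -3.327 0.464
vertex -0.1 -3.798 1.169
endloop
endfacet
facet normal 0.259 -0.127 0.958
outer loop
vertex 1.423 -3.614 1.777
vertex 0.491 -3.975 1.981
vertex 1.234 -4.613 1.696
endloop
endfacet
facet normal -0.807 -0.255 0.532
outer loop
vertex 0.491 -3.975 1.981
vertex -0.1 -3.798 1.169
vertex 0.293 -4.727 1.321
endloop
endfacet
facet normal -0.825 0.199 -0.529
outer loop
vertex -0.1 -3.798 1.169
vertex 0.466 -3.327 0.464
vertex 0.277 -4.326 0.383
endloop
endfacet
facet normal 0.230 0.607 -0.761
outer loop
vertex 0.466 -3.327 0.464
vertex 1.407 -3.213 0.839
vertex 1.209 -3.965 0.179
endloop
endfacet
facet normal 0.900 0.407 0.158
outer loop
vertex 1.407 -3.213 0.839
vertex 1.423 -3.614 1.777
vertex 1.8 -4.142 0.991
endloop
endfacet
facet normal 0.035 -0.977 0.210
outer loop
vertex 1.102 -4.83 0.709
vertex 1.234 -4.613 1.696
vertex 0.293 -4.727 1.321
endloop
endfacet
facet normal -0.380 -0.853 -0.358
outer loop
vertex 1.102 -4.83 0.709
vertex 0.293 -4.727 1.321
vertex 0.277 -4.326 0.383
endloop
endfacet
facet normal 0.016 -0.524 -0.852
outer loop
vertex 1.102 -4.83 0.709
vertex 0.277 -4.326 0.383
vertex 1.209 -3.965 0.179
endloop
endfacet
facet normal 0.676 -0.444 -0.589
outer loop
vertex 1.102 -4.83 0.709
vertex 1.209 -3.965 0.179
vertex 1.8 -4.142 0.991
endloop
endfacet
facet normal 0.686 -0.724 0.067
outer loop
vertex 1.102 -4.83 0.709
vertex 1.8 -4.142 0.991
vertex 1.234 -4.613 1.696
endloop
endfacet
facet normal -0.230 -0.607 0.761
outer loop
vertex 0.293 -4.727 1.321
vertex 1.234 -4.613 1.696
vertex 0.491 -3.975 1.981
endloop
endfacet
facet normal -0.900 -0.407 -0.158
outer loop
vertex 0.277 -4.326 0.383
vertex 0.293 -4.727 1.321
vertex -0.1 -3.798 1.169
endloop
endfacet
facet normal -0.259 0.127 -0.958
outer loop
vertex 1.209 -3.965 0.179
vertex 0.277 -4.326 0.383
vertex 0.466 -3.327 0.464
endloop
endfacet
facet normal 0.807 0.255 -0.532
outer loop
vertex 1.8 -4.142 0.991
vertex 1.209 -3.965 0.179
vertex 1.407 -3.213 0.839
endloop
endfacet
facet normal 0.825 -0.199 0.529
outer loop
vertex 1.234 -4.613 1.696
vertex 1.8 -4.142 0.991
vertex 1.423 -3.614 1.777
endloop
endfacet

endsolid


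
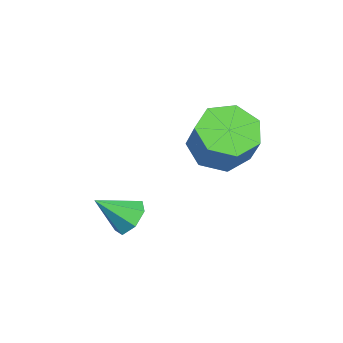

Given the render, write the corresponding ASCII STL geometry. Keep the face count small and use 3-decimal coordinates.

solid 
facet normal 0.018 0.762 -0.647
outer loop
vertex 3.742 -1.786 -1.871
vertex 3.024 -1.891 -2.015
vertex 3.332 -1.46 -1.499
endloop
endfacet
facet normal 0.690 0.044 0.722
outer loop
vertex 3.742 -1.786 -1.871
vertex 3.332 -1.46 -1.499
vertex 2.996 -2.989 -1.085
endloop
endfacet
facet normal 0.018 0.762 -0.647
outer loop
vertex 3.332 -1.46 -1.499
vertex 3.024 -1.891 -2.015
vertex 2.69 -1.459 -1.516
endloop
endfacet
facet normal -0.025 0.266 0.964
outer loop
vertex 3.332 -1.46 -1.499
vertex 2.69 -1.459 -1.516
vertex 2.996 -2.989 -1.085
endloop
endfacet
facet normal 0.019 0.762 -0.647
outer loop
vertex 2.69 -1.459 -1.516
vertex 3.024 -1.891 -2.015
vertex 2.299 -1.783 -1.909
endloop
endfacet
facet normal -0.727 0.047 0.685
outer loop
vertex 2.69 -1.459 -1.516
vertex 2.299 -1.783 -1.909
vertex 2.996 -2.989 -1.085
endloop
endfacet
facet normal 0.019 0.763 -0.646
outer loop
vertex 2.299 -1.783 -1.909
vertex 3.024 -1.891 -2.015
vertex 2.454 -2.188 -2.383
endloop
endfacet
facet normal -0.888 -0.449 0.094
outer loop
vertex 2.299 -1.783 -1.909
vertex 2.454 -2.188 -2.383
vertex 2.996 -2.989 -1.085
endloop
endfacet
facet normal 0.019 0.764 -0.645
outer loop
vertex 2.454 -2.188 -2.383
vertex 3.024 -1.891 -2.015
vertex 3.038 -2.369 -2.58
endloop
endfacet
facet normal -0.385 -0.849 -0.363
outer loop
vertex 2.454 -2.188 -2.383
vertex 3.038 -2.369 -2.58
vertex 2.996 -2.989 -1.085
endloop
endfacet
facet normal 0.020 0.764 -0.645
outer loop
vertex 3.038 -2.369 -2.58
vertex 3.024 -1.891 -2.015
vertex 3.611 -2.191 -2.352
endloop
endfacet
facet normal 0.400 -0.850 -0.341
outer loop
vertex 3.038 -2.369 -2.58
vertex 3.611 -2.191 -2.352
vertex 2.996 -2.989 -1.085
endloop
endfacet
facet normal 0.018 0.762 -0.647
outer loop
vertex 3.611 -2.191 -2.352
vertex 3.024 -1.891 -2.015
vertex 3.742 -1.786 -1.871
endloop
endfacet
facet normal 0.880 -0.453 0.142
outer loop
vertex 3.611 -2.191 -2.352
vertex 3.742 -1.786 -1.871
vertex 2.996 -2.989 -1.085
endloop
endfacet
facet normal -0.510 -0.111 -0.853
outer loop
vertex 2.614 0.329 0.016
vertex 1.909 1.095 0.338
vertex 2.832 1.216 -0.23
endloop
endfacet
facet normal 0.828 -0.329 -0.454
outer loop
vertex 2.614 0.329 0.016
vertex 2.832 1.216 -0.23
vertex 3.396 0.499 1.32
endloop
endfacet
facet normal 0.829 -0.328 -0.453
outer loop
vertex 3.396 0.499 1.32
vertex 2.832 1.216 -0.23
vertex 3.613 1.386 1.074
endloop
endfacet
facet normal 0.511 0.112 0.853
outer loop
vertex 3.396 0.499 1.32
vertex 3.613 1.386 1.074
vertex 2.691 1.265 1.642
endloop
endfacet
facet normal -0.510 -0.112 -0.853
outer loop
vertex 2.832 1.216 -0.23
vertex 1.909 1.095 0.338
vertex 2.355 2.012 -0.049
endloop
endfacet
facet normal 0.697 0.528 -0.486
outer loop
vertex 2.832 1.216 -0.23
vertex 2.355 2.012 -0.049
vertex 3.613 1.386 1.074
endloop
endfacet
facet normal 0.696 0.528 -0.486
outer loop
vertex 3.613 1.386 1.074
vertex 2.355 2.012 -0.049
vertex 3.136 2.182 1.256
endloop
endfacet
facet normal 0.511 0.111 0.853
outer loop
vertex 3.613 1.386 1.074
vertex 3.136 2.182 1.256
vertex 2.691 1.265 1.642
endloop
endfacet
facet normal -0.510 -0.112 -0.853
outer loop
vertex 2.355 2.012 -0.049
vertex 1.909 1.095 0.338
vertex 1.542 2.117 0.424
endloop
endfacet
facet normal 0.039 0.988 -0.152
outer loop
vertex 2.355 2.012 -0.049
vertex 1.542 2.117 0.424
vertex 3.136 2.182 1.256
endloop
endfacet
facet normal 0.040 0.987 -0.153
outer loop
vertex 3.136 2.182 1.256
vertex 1.542 2.117 0.424
vertex 2.323 2.288 1.729
endloop
endfacet
facet normal 0.511 0.111 0.853
outer loop
vertex 3.136 2.182 1.256
vertex 2.323 2.288 1.729
vertex 2.691 1.265 1.642
endloop
endfacet
facet normal -0.511 -0.112 -0.853
outer loop
vertex 1.542 2.117 0.424
vertex 1.909 1.095 0.338
vertex 1.006 1.453 0.832
endloop
endfacet
facet normal -0.647 0.703 0.295
outer loop
vertex 1.542 2.117 0.424
vertex 1.006 1.453 0.832
vertex 2.323 2.288 1.729
endloop
endfacet
facet normal -0.647 0.703 0.296
outer loop
vertex 2.323 2.288 1.729
vertex 1.006 1.453 0.832
vertex 1.787 1.623 2.136
endloop
endfacet
facet normal 0.510 0.111 0.853
outer loop
vertex 2.323 2.288 1.729
vertex 1.787 1.623 2.136
vertex 2.691 1.265 1.642
endloop
endfacet
facet normal -0.511 -0.111 -0.853
outer loop
vertex 1.006 1.453 0.832
vertex 1.909 1.095 0.338
vertex 1.151 0.519 0.867
endloop
endfacet
facet normal -0.846 -0.112 0.521
outer loop
vertex 1.006 1.453 0.832
vertex 1.151 0.519 0.867
vertex 1.787 1.623 2.136
endloop
endfacet
facet normal -0.846 -0.111 0.521
outer loop
vertex 1.787 1.623 2.136
vertex 1.151 0.519 0.867
vertex 1.932 0.689 2.172
endloop
endfacet
facet normal 0.510 0.112 0.853
outer loop
vertex 1.787 1.623 2.136
vertex 1.932 0.689 2.172
vertex 2.691 1.265 1.642
endloop
endfacet
facet normal -0.511 -0.111 -0.853
outer loop
vertex 1.151 0.519 0.867
vertex 1.909 1.095 0.338
vertex 1.866 0.018 0.504
endloop
endfacet
facet normal -0.409 -0.841 0.354
outer loop
vertex 1.151 0.519 0.867
vertex 1.866 0.018 0.504
vertex 1.932 0.689 2.172
endloop
endfacet
facet normal -0.408 -0.841 0.355
outer loop
vertex 1.932 0.689 2.172
vertex 1.866 0.018 0.504
vertex 2.647 0.189 1.809
endloop
endfacet
facet normal 0.511 0.111 0.852
outer loop
vertex 1.932 0.689 2.172
vertex 2.647 0.189 1.809
vertex 2.691 1.265 1.642
endloop
endfacet
facet normal -0.510 -0.111 -0.853
outer loop
vertex 1.866 0.018 0.504
vertex 1.909 1.095 0.338
vertex 2.614 0.329 0.016
endloop
endfacet
facet normal 0.338 -0.938 -0.079
outer loop
vertex 1.866 0.018 0.504
vertex 2.614 0.329 0.016
vertex 2.647 0.189 1.809
endloop
endfacet
facet normal 0.336 -0.938 -0.079
outer loop
vertex 2.647 0.189 1.809
vertex 2.614 0.329 0.016
vertex 3.396 0.499 1.32
endloop
endfacet
facet normal 0.511 0.111 0.853
outer loop
vertex 2.647 0.189 1.809
vertex 3.396 0.499 1.32
vertex 2.691 1.265 1.642
endloop
endfacet

endsolid
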